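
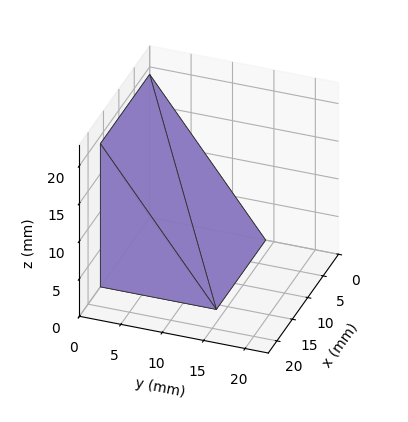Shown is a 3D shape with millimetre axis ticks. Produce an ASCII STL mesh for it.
Reading the render: the shape is a wedge (ramp): 16 × 14 mm base, rising to 19 mm along the y=0 edge and sloping linearly to z=0 at y=14 (dimensions read to the nearest mm from the axis ticks). For the STL, each face is triangulated and given an outward normal.

solid part
  facet normal 0.0000 0.0000 -1.0000
    outer loop
      vertex 16.000 14.000 0.000
      vertex 16.000 0.000 0.000
      vertex 0.000 0.000 0.000
    endloop
  endfacet
  facet normal 0.0000 0.0000 -1.0000
    outer loop
      vertex 0.000 14.000 0.000
      vertex 16.000 14.000 0.000
      vertex 0.000 0.000 0.000
    endloop
  endfacet
  facet normal 0.0000 -1.0000 0.0000
    outer loop
      vertex 0.000 0.000 0.000
      vertex 16.000 0.000 0.000
      vertex 16.000 0.000 19.000
    endloop
  endfacet
  facet normal 0.0000 -1.0000 0.0000
    outer loop
      vertex 0.000 0.000 0.000
      vertex 16.000 0.000 19.000
      vertex 0.000 0.000 19.000
    endloop
  endfacet
  facet normal 0.0000 0.8051 0.5932
    outer loop
      vertex 0.000 0.000 19.000
      vertex 16.000 0.000 19.000
      vertex 16.000 14.000 0.000
    endloop
  endfacet
  facet normal 0.0000 0.8051 0.5932
    outer loop
      vertex 0.000 0.000 19.000
      vertex 16.000 14.000 0.000
      vertex 0.000 14.000 0.000
    endloop
  endfacet
  facet normal -1.0000 0.0000 0.0000
    outer loop
      vertex 0.000 0.000 19.000
      vertex 0.000 14.000 0.000
      vertex 0.000 0.000 0.000
    endloop
  endfacet
  facet normal 1.0000 0.0000 0.0000
    outer loop
      vertex 16.000 0.000 0.000
      vertex 16.000 14.000 0.000
      vertex 16.000 0.000 19.000
    endloop
  endfacet
endsolid part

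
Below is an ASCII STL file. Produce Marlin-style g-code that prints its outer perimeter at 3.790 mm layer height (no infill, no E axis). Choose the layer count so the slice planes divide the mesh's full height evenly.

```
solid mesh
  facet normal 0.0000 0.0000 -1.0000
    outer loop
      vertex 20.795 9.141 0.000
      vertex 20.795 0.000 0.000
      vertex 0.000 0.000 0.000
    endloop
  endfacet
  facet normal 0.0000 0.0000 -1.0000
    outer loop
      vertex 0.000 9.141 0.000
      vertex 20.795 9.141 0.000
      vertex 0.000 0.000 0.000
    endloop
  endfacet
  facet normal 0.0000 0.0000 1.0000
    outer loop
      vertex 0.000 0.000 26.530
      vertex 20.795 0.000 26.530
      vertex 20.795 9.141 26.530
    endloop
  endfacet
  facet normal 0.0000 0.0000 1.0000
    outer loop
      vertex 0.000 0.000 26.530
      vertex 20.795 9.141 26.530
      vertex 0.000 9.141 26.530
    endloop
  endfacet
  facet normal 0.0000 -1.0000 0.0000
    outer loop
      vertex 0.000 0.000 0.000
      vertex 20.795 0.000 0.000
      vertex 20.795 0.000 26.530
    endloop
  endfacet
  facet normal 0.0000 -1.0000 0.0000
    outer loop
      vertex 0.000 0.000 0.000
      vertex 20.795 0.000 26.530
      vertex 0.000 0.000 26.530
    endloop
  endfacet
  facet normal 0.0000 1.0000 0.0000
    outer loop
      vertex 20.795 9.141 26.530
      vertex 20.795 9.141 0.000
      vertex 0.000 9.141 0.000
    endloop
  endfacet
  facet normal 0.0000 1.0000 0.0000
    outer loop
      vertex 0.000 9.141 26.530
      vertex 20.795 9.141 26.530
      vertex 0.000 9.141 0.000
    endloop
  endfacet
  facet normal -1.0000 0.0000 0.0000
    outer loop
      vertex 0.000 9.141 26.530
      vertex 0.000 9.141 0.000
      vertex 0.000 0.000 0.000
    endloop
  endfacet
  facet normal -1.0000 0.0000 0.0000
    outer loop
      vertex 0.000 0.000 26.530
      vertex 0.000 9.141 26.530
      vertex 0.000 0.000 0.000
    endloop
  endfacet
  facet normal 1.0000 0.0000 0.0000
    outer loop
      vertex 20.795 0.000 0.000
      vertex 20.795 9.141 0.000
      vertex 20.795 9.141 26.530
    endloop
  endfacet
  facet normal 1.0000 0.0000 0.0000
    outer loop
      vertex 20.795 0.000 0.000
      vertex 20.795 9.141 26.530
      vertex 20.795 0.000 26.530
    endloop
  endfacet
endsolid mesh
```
; perimeter-only toolpath
G21 ; units = mm
G90 ; absolute positioning
G28 ; home
; layer 1
G0 Z3.790
G0 X0.000 Y0.000
G1 X20.795 Y0.000
G1 X20.795 Y9.141
G1 X0.000 Y9.141
G1 X0.000 Y0.000
; layer 2
G0 Z7.580
G0 X0.000 Y0.000
G1 X20.795 Y0.000
G1 X20.795 Y9.141
G1 X0.000 Y9.141
G1 X0.000 Y0.000
; layer 3
G0 Z11.370
G0 X0.000 Y0.000
G1 X20.795 Y0.000
G1 X20.795 Y9.141
G1 X0.000 Y9.141
G1 X0.000 Y0.000
; layer 4
G0 Z15.160
G0 X0.000 Y0.000
G1 X20.795 Y0.000
G1 X20.795 Y9.141
G1 X0.000 Y9.141
G1 X0.000 Y0.000
; layer 5
G0 Z18.950
G0 X0.000 Y0.000
G1 X20.795 Y0.000
G1 X20.795 Y9.141
G1 X0.000 Y9.141
G1 X0.000 Y0.000
; layer 6
G0 Z22.740
G0 X0.000 Y0.000
G1 X20.795 Y0.000
G1 X20.795 Y9.141
G1 X0.000 Y9.141
G1 X0.000 Y0.000
; layer 7
G0 Z26.530
G0 X0.000 Y0.000
G1 X20.795 Y0.000
G1 X20.795 Y9.141
G1 X0.000 Y9.141
G1 X0.000 Y0.000
M2 ; end

The solid is a rectangular box, roughly 20.8 × 9.14 mm footprint and 26.5 mm tall. Slicing at Δz = 3.790 mm — 7 equal slices spanning the solid's height, so layer i sits at z = i·h/7 — gives 7 non-empty perimeters. Each is a 4-segment closed polygon; G0 lifts to the layer z and rapids to the start vertex, then G1 traces the edges.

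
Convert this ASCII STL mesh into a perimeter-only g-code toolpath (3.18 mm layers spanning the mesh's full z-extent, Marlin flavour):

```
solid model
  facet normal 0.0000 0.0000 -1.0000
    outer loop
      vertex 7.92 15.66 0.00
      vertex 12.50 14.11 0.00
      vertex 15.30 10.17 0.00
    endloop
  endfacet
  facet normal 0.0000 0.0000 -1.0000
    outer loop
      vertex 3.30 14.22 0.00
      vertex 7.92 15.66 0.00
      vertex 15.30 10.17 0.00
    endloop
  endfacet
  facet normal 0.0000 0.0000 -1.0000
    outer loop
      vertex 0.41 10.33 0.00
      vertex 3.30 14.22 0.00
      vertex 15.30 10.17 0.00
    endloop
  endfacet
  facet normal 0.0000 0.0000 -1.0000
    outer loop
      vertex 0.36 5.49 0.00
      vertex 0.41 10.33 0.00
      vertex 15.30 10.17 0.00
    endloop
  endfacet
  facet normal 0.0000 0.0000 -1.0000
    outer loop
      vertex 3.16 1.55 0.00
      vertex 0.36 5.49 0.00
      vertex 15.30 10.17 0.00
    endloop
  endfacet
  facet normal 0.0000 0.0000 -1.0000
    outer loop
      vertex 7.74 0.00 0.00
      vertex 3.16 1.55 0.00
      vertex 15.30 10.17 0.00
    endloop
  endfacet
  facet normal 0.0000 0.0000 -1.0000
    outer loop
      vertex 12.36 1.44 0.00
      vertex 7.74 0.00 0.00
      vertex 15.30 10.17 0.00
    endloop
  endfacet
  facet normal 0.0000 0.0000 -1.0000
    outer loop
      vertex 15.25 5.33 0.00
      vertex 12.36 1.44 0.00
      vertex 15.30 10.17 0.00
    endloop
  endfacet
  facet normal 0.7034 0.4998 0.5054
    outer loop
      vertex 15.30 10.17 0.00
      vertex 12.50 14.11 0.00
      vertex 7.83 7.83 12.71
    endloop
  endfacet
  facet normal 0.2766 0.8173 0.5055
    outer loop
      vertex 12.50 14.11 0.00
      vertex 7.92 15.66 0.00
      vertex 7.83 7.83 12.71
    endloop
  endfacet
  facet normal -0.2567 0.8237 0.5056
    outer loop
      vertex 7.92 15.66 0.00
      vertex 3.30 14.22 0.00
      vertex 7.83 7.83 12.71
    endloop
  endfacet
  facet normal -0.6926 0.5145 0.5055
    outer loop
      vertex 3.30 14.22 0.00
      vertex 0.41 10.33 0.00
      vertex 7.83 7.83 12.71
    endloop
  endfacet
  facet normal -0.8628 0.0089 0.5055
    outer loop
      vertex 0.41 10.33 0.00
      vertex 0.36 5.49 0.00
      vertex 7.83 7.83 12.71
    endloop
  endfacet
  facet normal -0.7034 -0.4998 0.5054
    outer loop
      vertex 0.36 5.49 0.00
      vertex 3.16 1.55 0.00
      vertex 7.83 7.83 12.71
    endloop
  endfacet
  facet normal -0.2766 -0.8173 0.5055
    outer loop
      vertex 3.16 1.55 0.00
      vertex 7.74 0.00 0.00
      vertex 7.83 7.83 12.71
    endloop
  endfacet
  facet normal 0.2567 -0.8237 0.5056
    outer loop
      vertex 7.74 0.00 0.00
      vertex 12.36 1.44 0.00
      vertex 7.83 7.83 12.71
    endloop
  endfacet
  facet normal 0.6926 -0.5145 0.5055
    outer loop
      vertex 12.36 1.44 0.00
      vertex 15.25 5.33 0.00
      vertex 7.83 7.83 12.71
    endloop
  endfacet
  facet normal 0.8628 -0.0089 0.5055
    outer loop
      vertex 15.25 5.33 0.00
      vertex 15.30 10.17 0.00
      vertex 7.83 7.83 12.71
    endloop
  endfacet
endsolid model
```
; perimeter-only toolpath
G21 ; units = mm
G90 ; absolute positioning
G28 ; home
; layer 1
G0 Z3.18
G0 X13.43 Y9.58
G1 X11.33 Y12.54
G1 X7.90 Y13.70
G1 X4.43 Y12.62
G1 X2.27 Y9.71
G1 X2.23 Y6.07
G1 X4.33 Y3.12
G1 X7.76 Y1.96
G1 X11.23 Y3.04
G1 X13.39 Y5.96
G1 X13.43 Y9.58
; layer 2
G0 Z6.36
G0 X11.57 Y9.00
G1 X10.16 Y10.97
G1 X7.88 Y11.75
G1 X5.56 Y11.03
G1 X4.12 Y9.08
G1 X4.09 Y6.66
G1 X5.50 Y4.69
G1 X7.79 Y3.92
G1 X10.09 Y4.63
G1 X11.54 Y6.58
G1 X11.57 Y9.00
; layer 3
G0 Z9.53
G0 X9.70 Y8.42
G1 X9.00 Y9.40
G1 X7.85 Y9.79
G1 X6.70 Y9.43
G1 X5.98 Y8.46
G1 X5.96 Y7.25
G1 X6.66 Y6.26
G1 X7.81 Y5.87
G1 X8.96 Y6.23
G1 X9.69 Y7.21
G1 X9.70 Y8.42
M2 ; end

The solid is a regular 10-sided pyramid, base circumscribed radius ≈ 7.83 mm, apex at z ≈ 12.7 mm. Slicing at Δz = 3.18 mm — 4 equal slices spanning the solid's height, so layer i sits at z = i·h/4 — gives 3 non-empty perimeters. Each is a 10-segment closed polygon; G0 lifts to the layer z and rapids to the start vertex, then G1 traces the edges. The cross-section shrinks linearly with z (the slice at the apex is degenerate and omitted).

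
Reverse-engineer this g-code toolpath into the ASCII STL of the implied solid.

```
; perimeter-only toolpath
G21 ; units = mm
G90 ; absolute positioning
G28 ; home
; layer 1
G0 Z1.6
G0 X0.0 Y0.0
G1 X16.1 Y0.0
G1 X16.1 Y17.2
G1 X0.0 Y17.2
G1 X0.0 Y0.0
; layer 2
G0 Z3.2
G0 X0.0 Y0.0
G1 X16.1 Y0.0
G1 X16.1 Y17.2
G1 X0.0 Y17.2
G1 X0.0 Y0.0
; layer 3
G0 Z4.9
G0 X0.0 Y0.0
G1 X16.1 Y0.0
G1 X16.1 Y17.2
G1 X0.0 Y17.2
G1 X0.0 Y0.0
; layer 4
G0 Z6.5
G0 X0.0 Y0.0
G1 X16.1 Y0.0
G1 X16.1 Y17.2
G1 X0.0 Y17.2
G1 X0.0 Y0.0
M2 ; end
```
solid part
  facet normal 0.0000 0.0000 -1.0000
    outer loop
      vertex 16.1 17.2 0.0
      vertex 16.1 0.0 0.0
      vertex 0.0 0.0 0.0
    endloop
  endfacet
  facet normal 0.0000 0.0000 -1.0000
    outer loop
      vertex 0.0 17.2 0.0
      vertex 16.1 17.2 0.0
      vertex 0.0 0.0 0.0
    endloop
  endfacet
  facet normal 0.0000 0.0000 1.0000
    outer loop
      vertex 0.0 0.0 6.5
      vertex 16.1 0.0 6.5
      vertex 16.1 17.2 6.5
    endloop
  endfacet
  facet normal 0.0000 0.0000 1.0000
    outer loop
      vertex 0.0 0.0 6.5
      vertex 16.1 17.2 6.5
      vertex 0.0 17.2 6.5
    endloop
  endfacet
  facet normal 0.0000 -1.0000 0.0000
    outer loop
      vertex 0.0 0.0 0.0
      vertex 16.1 0.0 0.0
      vertex 16.1 0.0 6.5
    endloop
  endfacet
  facet normal 0.0000 -1.0000 0.0000
    outer loop
      vertex 0.0 0.0 0.0
      vertex 16.1 0.0 6.5
      vertex 0.0 0.0 6.5
    endloop
  endfacet
  facet normal 0.0000 1.0000 0.0000
    outer loop
      vertex 16.1 17.2 6.5
      vertex 16.1 17.2 0.0
      vertex 0.0 17.2 0.0
    endloop
  endfacet
  facet normal 0.0000 1.0000 0.0000
    outer loop
      vertex 0.0 17.2 6.5
      vertex 16.1 17.2 6.5
      vertex 0.0 17.2 0.0
    endloop
  endfacet
  facet normal -1.0000 0.0000 0.0000
    outer loop
      vertex 0.0 17.2 6.5
      vertex 0.0 17.2 0.0
      vertex 0.0 0.0 0.0
    endloop
  endfacet
  facet normal -1.0000 0.0000 0.0000
    outer loop
      vertex 0.0 0.0 6.5
      vertex 0.0 17.2 6.5
      vertex 0.0 0.0 0.0
    endloop
  endfacet
  facet normal 1.0000 0.0000 0.0000
    outer loop
      vertex 16.1 0.0 0.0
      vertex 16.1 17.2 0.0
      vertex 16.1 17.2 6.5
    endloop
  endfacet
  facet normal 1.0000 0.0000 0.0000
    outer loop
      vertex 16.1 0.0 0.0
      vertex 16.1 17.2 6.5
      vertex 16.1 0.0 6.5
    endloop
  endfacet
endsolid part

The G0 Z moves step by Δz≈1.6 mm. Every layer's G1 loop is the same polygon, so the solid is a straight extrusion of it from z=0 to z≈6.5. Closing with flat bottom and top caps and triangulating gives 12 facets — a rectangular box, roughly 16.1 × 17.2 mm footprint and 6.5 mm tall.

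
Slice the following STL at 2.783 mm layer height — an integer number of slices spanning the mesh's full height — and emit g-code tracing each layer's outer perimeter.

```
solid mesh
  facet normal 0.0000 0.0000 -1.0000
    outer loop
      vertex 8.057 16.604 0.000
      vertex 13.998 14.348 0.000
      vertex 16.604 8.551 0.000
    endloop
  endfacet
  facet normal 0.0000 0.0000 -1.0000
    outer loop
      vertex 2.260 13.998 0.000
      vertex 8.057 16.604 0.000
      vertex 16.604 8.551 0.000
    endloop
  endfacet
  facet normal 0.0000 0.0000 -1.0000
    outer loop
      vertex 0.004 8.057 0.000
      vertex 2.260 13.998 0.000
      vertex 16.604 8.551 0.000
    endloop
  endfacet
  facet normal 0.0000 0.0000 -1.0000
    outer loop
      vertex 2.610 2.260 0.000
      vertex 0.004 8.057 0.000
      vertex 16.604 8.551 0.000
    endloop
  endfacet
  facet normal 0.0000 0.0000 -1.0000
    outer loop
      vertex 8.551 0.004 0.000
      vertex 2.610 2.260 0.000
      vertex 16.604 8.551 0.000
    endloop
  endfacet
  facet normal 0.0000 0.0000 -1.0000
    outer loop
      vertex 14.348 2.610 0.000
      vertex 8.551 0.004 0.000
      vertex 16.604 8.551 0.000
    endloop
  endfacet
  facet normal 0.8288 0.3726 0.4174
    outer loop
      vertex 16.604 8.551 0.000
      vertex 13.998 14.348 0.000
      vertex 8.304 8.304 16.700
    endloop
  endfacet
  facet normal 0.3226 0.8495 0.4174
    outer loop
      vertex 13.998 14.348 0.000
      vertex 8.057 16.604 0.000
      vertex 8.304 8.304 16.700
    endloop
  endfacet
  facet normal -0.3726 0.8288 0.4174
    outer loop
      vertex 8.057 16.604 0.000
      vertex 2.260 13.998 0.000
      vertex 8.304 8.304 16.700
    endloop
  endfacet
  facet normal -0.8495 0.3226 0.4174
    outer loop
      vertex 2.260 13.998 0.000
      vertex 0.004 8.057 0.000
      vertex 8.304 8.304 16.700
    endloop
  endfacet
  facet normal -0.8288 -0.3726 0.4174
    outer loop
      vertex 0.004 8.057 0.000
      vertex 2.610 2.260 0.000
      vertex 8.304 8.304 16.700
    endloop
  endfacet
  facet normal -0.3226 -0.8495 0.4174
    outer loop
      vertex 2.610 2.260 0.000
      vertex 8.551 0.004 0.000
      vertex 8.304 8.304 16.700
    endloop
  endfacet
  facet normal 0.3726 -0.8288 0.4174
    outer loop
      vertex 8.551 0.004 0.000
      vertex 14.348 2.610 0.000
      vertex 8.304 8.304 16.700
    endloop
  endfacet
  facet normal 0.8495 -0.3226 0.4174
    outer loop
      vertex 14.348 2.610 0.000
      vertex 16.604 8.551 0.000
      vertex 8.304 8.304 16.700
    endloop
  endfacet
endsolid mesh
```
; perimeter-only toolpath
G21 ; units = mm
G90 ; absolute positioning
G28 ; home
; layer 1
G0 Z2.783
G0 X15.221 Y8.510
G1 X13.049 Y13.341
G1 X8.098 Y15.221
G1 X3.267 Y13.049
G1 X1.387 Y8.098
G1 X3.559 Y3.267
G1 X8.510 Y1.387
G1 X13.341 Y3.559
G1 X15.221 Y8.510
; layer 2
G0 Z5.567
G0 X13.837 Y8.469
G1 X12.100 Y12.333
G1 X8.139 Y13.837
G1 X4.275 Y12.100
G1 X2.771 Y8.139
G1 X4.508 Y4.275
G1 X8.469 Y2.771
G1 X12.333 Y4.508
G1 X13.837 Y8.469
; layer 3
G0 Z8.350
G0 X12.454 Y8.428
G1 X11.151 Y11.326
G1 X8.181 Y12.454
G1 X5.282 Y11.151
G1 X4.154 Y8.181
G1 X5.457 Y5.282
G1 X8.428 Y4.154
G1 X11.326 Y5.457
G1 X12.454 Y8.428
; layer 4
G0 Z11.133
G0 X11.071 Y8.386
G1 X10.202 Y10.319
G1 X8.222 Y11.071
G1 X6.289 Y10.202
G1 X5.537 Y8.222
G1 X6.406 Y6.289
G1 X8.386 Y5.537
G1 X10.319 Y6.406
G1 X11.071 Y8.386
; layer 5
G0 Z13.917
G0 X9.687 Y8.345
G1 X9.253 Y9.311
G1 X8.263 Y9.687
G1 X7.297 Y9.253
G1 X6.921 Y8.263
G1 X7.355 Y7.297
G1 X8.345 Y6.921
G1 X9.311 Y7.355
G1 X9.687 Y8.345
M2 ; end

The solid is a regular 8-sided pyramid, base circumscribed radius ≈ 8.3 mm, apex at z ≈ 16.7 mm. Slicing at Δz = 2.783 mm — 6 equal slices spanning the solid's height, so layer i sits at z = i·h/6 — gives 5 non-empty perimeters. Each is a 8-segment closed polygon; G0 lifts to the layer z and rapids to the start vertex, then G1 traces the edges. The cross-section shrinks linearly with z (the slice at the apex is degenerate and omitted).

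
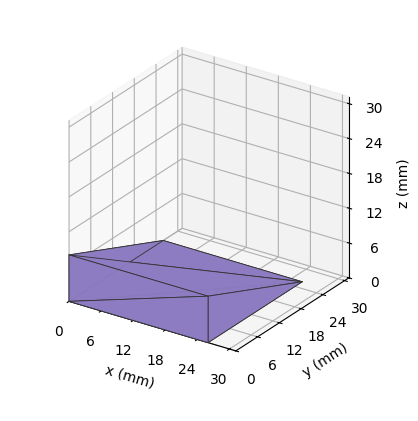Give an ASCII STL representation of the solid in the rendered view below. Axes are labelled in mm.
Reading the render: the shape is a wedge (ramp): 26 × 26 mm base, rising to 8 mm along the y=0 edge and sloping linearly to z=0 at y=26 (dimensions read to the nearest mm from the axis ticks). For the STL, each face is triangulated and given an outward normal.

solid part
  facet normal 0.0000 0.0000 -1.0000
    outer loop
      vertex 26.000 26.000 0.000
      vertex 26.000 0.000 0.000
      vertex 0.000 0.000 0.000
    endloop
  endfacet
  facet normal 0.0000 0.0000 -1.0000
    outer loop
      vertex 0.000 26.000 0.000
      vertex 26.000 26.000 0.000
      vertex 0.000 0.000 0.000
    endloop
  endfacet
  facet normal 0.0000 -1.0000 0.0000
    outer loop
      vertex 0.000 0.000 0.000
      vertex 26.000 0.000 0.000
      vertex 26.000 0.000 8.000
    endloop
  endfacet
  facet normal 0.0000 -1.0000 0.0000
    outer loop
      vertex 0.000 0.000 0.000
      vertex 26.000 0.000 8.000
      vertex 0.000 0.000 8.000
    endloop
  endfacet
  facet normal 0.0000 0.2941 0.9558
    outer loop
      vertex 0.000 0.000 8.000
      vertex 26.000 0.000 8.000
      vertex 26.000 26.000 0.000
    endloop
  endfacet
  facet normal 0.0000 0.2941 0.9558
    outer loop
      vertex 0.000 0.000 8.000
      vertex 26.000 26.000 0.000
      vertex 0.000 26.000 0.000
    endloop
  endfacet
  facet normal -1.0000 0.0000 0.0000
    outer loop
      vertex 0.000 0.000 8.000
      vertex 0.000 26.000 0.000
      vertex 0.000 0.000 0.000
    endloop
  endfacet
  facet normal 1.0000 0.0000 0.0000
    outer loop
      vertex 26.000 0.000 0.000
      vertex 26.000 26.000 0.000
      vertex 26.000 0.000 8.000
    endloop
  endfacet
endsolid part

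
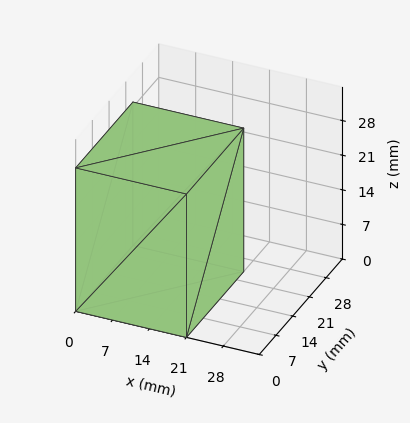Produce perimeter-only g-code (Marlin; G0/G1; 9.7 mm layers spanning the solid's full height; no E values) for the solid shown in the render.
Reading the render: the shape is a rectangular box, roughly 21 × 24 mm footprint and 29 mm tall (dimensions read to the nearest mm from the axis ticks). For the g-code, the solid's height is divided into equal slices at the stated Δz and each level perimeter traced with G1 moves after a G0 lift.

; perimeter-only toolpath
G21 ; units = mm
G90 ; absolute positioning
G28 ; home
; layer 1
G0 Z9.7
G0 X0.0 Y0.0
G1 X21.0 Y0.0
G1 X21.0 Y24.0
G1 X0.0 Y24.0
G1 X0.0 Y0.0
; layer 2
G0 Z19.3
G0 X0.0 Y0.0
G1 X21.0 Y0.0
G1 X21.0 Y24.0
G1 X0.0 Y24.0
G1 X0.0 Y0.0
; layer 3
G0 Z29.0
G0 X0.0 Y0.0
G1 X21.0 Y0.0
G1 X21.0 Y24.0
G1 X0.0 Y24.0
G1 X0.0 Y0.0
M2 ; end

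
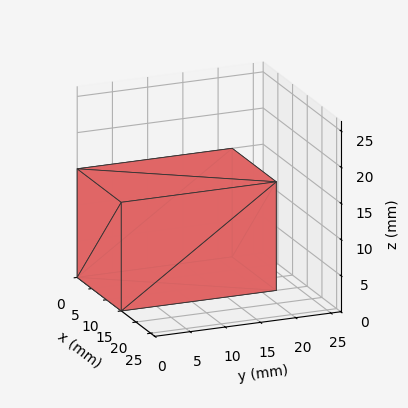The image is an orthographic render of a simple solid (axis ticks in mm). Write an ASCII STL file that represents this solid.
Reading the render: the shape is a rectangular box, roughly 15 × 22 mm footprint and 15 mm tall (dimensions read to the nearest mm from the axis ticks). For the STL, each face is triangulated and given an outward normal.

solid part
  facet normal 0.0000 0.0000 -1.0000
    outer loop
      vertex 15.00 22.00 0.00
      vertex 15.00 0.00 0.00
      vertex 0.00 0.00 0.00
    endloop
  endfacet
  facet normal 0.0000 0.0000 -1.0000
    outer loop
      vertex 0.00 22.00 0.00
      vertex 15.00 22.00 0.00
      vertex 0.00 0.00 0.00
    endloop
  endfacet
  facet normal 0.0000 0.0000 1.0000
    outer loop
      vertex 0.00 0.00 15.00
      vertex 15.00 0.00 15.00
      vertex 15.00 22.00 15.00
    endloop
  endfacet
  facet normal 0.0000 0.0000 1.0000
    outer loop
      vertex 0.00 0.00 15.00
      vertex 15.00 22.00 15.00
      vertex 0.00 22.00 15.00
    endloop
  endfacet
  facet normal 0.0000 -1.0000 0.0000
    outer loop
      vertex 0.00 0.00 0.00
      vertex 15.00 0.00 0.00
      vertex 15.00 0.00 15.00
    endloop
  endfacet
  facet normal 0.0000 -1.0000 0.0000
    outer loop
      vertex 0.00 0.00 0.00
      vertex 15.00 0.00 15.00
      vertex 0.00 0.00 15.00
    endloop
  endfacet
  facet normal 0.0000 1.0000 0.0000
    outer loop
      vertex 15.00 22.00 15.00
      vertex 15.00 22.00 0.00
      vertex 0.00 22.00 0.00
    endloop
  endfacet
  facet normal 0.0000 1.0000 0.0000
    outer loop
      vertex 0.00 22.00 15.00
      vertex 15.00 22.00 15.00
      vertex 0.00 22.00 0.00
    endloop
  endfacet
  facet normal -1.0000 0.0000 0.0000
    outer loop
      vertex 0.00 22.00 15.00
      vertex 0.00 22.00 0.00
      vertex 0.00 0.00 0.00
    endloop
  endfacet
  facet normal -1.0000 0.0000 0.0000
    outer loop
      vertex 0.00 0.00 15.00
      vertex 0.00 22.00 15.00
      vertex 0.00 0.00 0.00
    endloop
  endfacet
  facet normal 1.0000 0.0000 0.0000
    outer loop
      vertex 15.00 0.00 0.00
      vertex 15.00 22.00 0.00
      vertex 15.00 22.00 15.00
    endloop
  endfacet
  facet normal 1.0000 0.0000 0.0000
    outer loop
      vertex 15.00 0.00 0.00
      vertex 15.00 22.00 15.00
      vertex 15.00 0.00 15.00
    endloop
  endfacet
endsolid part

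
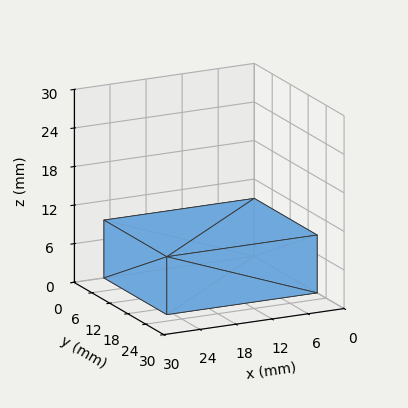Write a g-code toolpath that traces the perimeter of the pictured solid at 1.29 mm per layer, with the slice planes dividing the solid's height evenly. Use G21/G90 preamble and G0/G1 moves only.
Reading the render: the shape is a rectangular box, roughly 25 × 21 mm footprint and 9 mm tall (dimensions read to the nearest mm from the axis ticks). For the g-code, the solid's height is divided into equal slices at the stated Δz and each level perimeter traced with G1 moves after a G0 lift.

; perimeter-only toolpath
G21 ; units = mm
G90 ; absolute positioning
G28 ; home
; layer 1
G0 Z1.29
G0 X0.00 Y0.00
G1 X25.00 Y0.00
G1 X25.00 Y21.00
G1 X0.00 Y21.00
G1 X0.00 Y0.00
; layer 2
G0 Z2.57
G0 X0.00 Y0.00
G1 X25.00 Y0.00
G1 X25.00 Y21.00
G1 X0.00 Y21.00
G1 X0.00 Y0.00
; layer 3
G0 Z3.86
G0 X0.00 Y0.00
G1 X25.00 Y0.00
G1 X25.00 Y21.00
G1 X0.00 Y21.00
G1 X0.00 Y0.00
; layer 4
G0 Z5.14
G0 X0.00 Y0.00
G1 X25.00 Y0.00
G1 X25.00 Y21.00
G1 X0.00 Y21.00
G1 X0.00 Y0.00
; layer 5
G0 Z6.43
G0 X0.00 Y0.00
G1 X25.00 Y0.00
G1 X25.00 Y21.00
G1 X0.00 Y21.00
G1 X0.00 Y0.00
; layer 6
G0 Z7.71
G0 X0.00 Y0.00
G1 X25.00 Y0.00
G1 X25.00 Y21.00
G1 X0.00 Y21.00
G1 X0.00 Y0.00
; layer 7
G0 Z9.00
G0 X0.00 Y0.00
G1 X25.00 Y0.00
G1 X25.00 Y21.00
G1 X0.00 Y21.00
G1 X0.00 Y0.00
M2 ; end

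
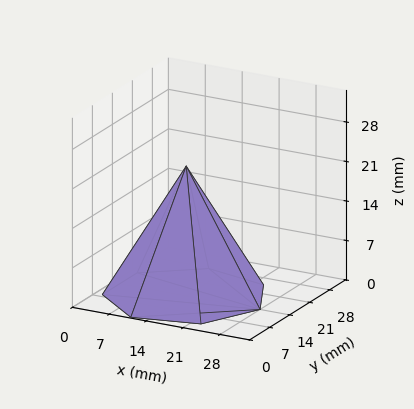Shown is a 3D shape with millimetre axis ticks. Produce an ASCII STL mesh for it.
Reading the render: the shape is a regular 7-sided pyramid, base circumscribed radius ≈ 14 mm, apex at z ≈ 23 mm (dimensions read to the nearest mm from the axis ticks). For the STL, each face is triangulated and given an outward normal.

solid part
  facet normal 0.0000 0.0000 -1.0000
    outer loop
      vertex 10.885 27.649 0.000
      vertex 22.729 24.946 0.000
      vertex 28.000 14.000 0.000
    endloop
  endfacet
  facet normal 0.0000 0.0000 -1.0000
    outer loop
      vertex 1.386 20.074 0.000
      vertex 10.885 27.649 0.000
      vertex 28.000 14.000 0.000
    endloop
  endfacet
  facet normal 0.0000 0.0000 -1.0000
    outer loop
      vertex 1.386 7.926 0.000
      vertex 1.386 20.074 0.000
      vertex 28.000 14.000 0.000
    endloop
  endfacet
  facet normal 0.0000 0.0000 -1.0000
    outer loop
      vertex 10.885 0.351 0.000
      vertex 1.386 7.926 0.000
      vertex 28.000 14.000 0.000
    endloop
  endfacet
  facet normal 0.0000 0.0000 -1.0000
    outer loop
      vertex 22.729 3.054 0.000
      vertex 10.885 0.351 0.000
      vertex 28.000 14.000 0.000
    endloop
  endfacet
  facet normal 0.7900 0.3804 0.4809
    outer loop
      vertex 28.000 14.000 0.000
      vertex 22.729 24.946 0.000
      vertex 14.000 14.000 23.000
    endloop
  endfacet
  facet normal 0.1951 0.8548 0.4809
    outer loop
      vertex 22.729 24.946 0.000
      vertex 10.885 27.649 0.000
      vertex 14.000 14.000 23.000
    endloop
  endfacet
  facet normal -0.5467 0.6855 0.4808
    outer loop
      vertex 10.885 27.649 0.000
      vertex 1.386 20.074 0.000
      vertex 14.000 14.000 23.000
    endloop
  endfacet
  facet normal -0.8768 0.0000 0.4809
    outer loop
      vertex 1.386 20.074 0.000
      vertex 1.386 7.926 0.000
      vertex 14.000 14.000 23.000
    endloop
  endfacet
  facet normal -0.5467 -0.6855 0.4808
    outer loop
      vertex 1.386 7.926 0.000
      vertex 10.885 0.351 0.000
      vertex 14.000 14.000 23.000
    endloop
  endfacet
  facet normal 0.1951 -0.8548 0.4809
    outer loop
      vertex 10.885 0.351 0.000
      vertex 22.729 3.054 0.000
      vertex 14.000 14.000 23.000
    endloop
  endfacet
  facet normal 0.7900 -0.3804 0.4809
    outer loop
      vertex 22.729 3.054 0.000
      vertex 28.000 14.000 0.000
      vertex 14.000 14.000 23.000
    endloop
  endfacet
endsolid part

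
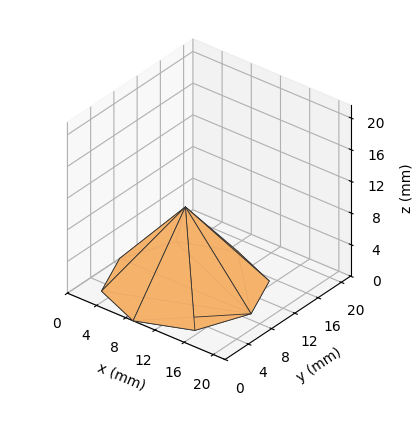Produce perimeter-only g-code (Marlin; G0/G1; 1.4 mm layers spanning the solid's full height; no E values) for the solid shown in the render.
Reading the render: the shape is a regular 8-sided pyramid, base circumscribed radius ≈ 9 mm, apex at z ≈ 10 mm (dimensions read to the nearest mm from the axis ticks). For the g-code, the solid's height is divided into equal slices at the stated Δz and each level perimeter traced with G1 moves after a G0 lift.

; perimeter-only toolpath
G21 ; units = mm
G90 ; absolute positioning
G28 ; home
; layer 1
G0 Z1.4
G0 X16.7 Y9.0
G1 X14.5 Y14.5
G1 X9.0 Y16.7
G1 X3.5 Y14.5
G1 X1.3 Y9.0
G1 X3.5 Y3.5
G1 X9.0 Y1.3
G1 X14.5 Y3.5
G1 X16.7 Y9.0
; layer 2
G0 Z2.9
G0 X15.4 Y9.0
G1 X13.6 Y13.6
G1 X9.0 Y15.4
G1 X4.4 Y13.6
G1 X2.6 Y9.0
G1 X4.4 Y4.4
G1 X9.0 Y2.6
G1 X13.6 Y4.4
G1 X15.4 Y9.0
; layer 3
G0 Z4.3
G0 X14.1 Y9.0
G1 X12.7 Y12.7
G1 X9.0 Y14.1
G1 X5.3 Y12.7
G1 X3.9 Y9.0
G1 X5.3 Y5.3
G1 X9.0 Y3.9
G1 X12.7 Y5.3
G1 X14.1 Y9.0
; layer 4
G0 Z5.7
G0 X12.9 Y9.0
G1 X11.7 Y11.7
G1 X9.0 Y12.9
G1 X6.3 Y11.7
G1 X5.1 Y9.0
G1 X6.3 Y6.3
G1 X9.0 Y5.1
G1 X11.7 Y6.3
G1 X12.9 Y9.0
; layer 5
G0 Z7.1
G0 X11.6 Y9.0
G1 X10.8 Y10.8
G1 X9.0 Y11.6
G1 X7.2 Y10.8
G1 X6.4 Y9.0
G1 X7.2 Y7.2
G1 X9.0 Y6.4
G1 X10.8 Y7.2
G1 X11.6 Y9.0
; layer 6
G0 Z8.6
G0 X10.3 Y9.0
G1 X9.9 Y9.9
G1 X9.0 Y10.3
G1 X8.1 Y9.9
G1 X7.7 Y9.0
G1 X8.1 Y8.1
G1 X9.0 Y7.7
G1 X9.9 Y8.1
G1 X10.3 Y9.0
M2 ; end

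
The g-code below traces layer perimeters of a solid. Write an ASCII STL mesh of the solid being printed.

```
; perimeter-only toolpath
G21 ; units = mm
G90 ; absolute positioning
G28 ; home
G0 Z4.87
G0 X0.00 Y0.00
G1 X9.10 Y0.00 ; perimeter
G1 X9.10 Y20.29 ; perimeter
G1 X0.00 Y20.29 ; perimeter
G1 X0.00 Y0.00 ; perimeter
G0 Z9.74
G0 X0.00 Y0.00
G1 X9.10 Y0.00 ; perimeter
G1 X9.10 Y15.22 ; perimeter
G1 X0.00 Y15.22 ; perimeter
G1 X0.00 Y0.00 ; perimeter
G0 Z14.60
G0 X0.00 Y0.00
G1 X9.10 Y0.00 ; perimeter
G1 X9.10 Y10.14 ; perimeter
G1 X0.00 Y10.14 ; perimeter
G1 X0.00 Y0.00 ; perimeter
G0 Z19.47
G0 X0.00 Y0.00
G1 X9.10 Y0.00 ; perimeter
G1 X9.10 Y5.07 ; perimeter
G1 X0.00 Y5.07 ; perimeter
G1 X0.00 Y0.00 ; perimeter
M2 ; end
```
solid part
  facet normal 0.0000 0.0000 -1.0000
    outer loop
      vertex 9.10 25.36 0.00
      vertex 9.10 0.00 0.00
      vertex 0.00 0.00 0.00
    endloop
  endfacet
  facet normal 0.0000 0.0000 -1.0000
    outer loop
      vertex 0.00 25.36 0.00
      vertex 9.10 25.36 0.00
      vertex 0.00 0.00 0.00
    endloop
  endfacet
  facet normal 0.0000 -1.0000 0.0000
    outer loop
      vertex 0.00 0.00 0.00
      vertex 9.10 0.00 0.00
      vertex 9.10 0.00 24.34
    endloop
  endfacet
  facet normal 0.0000 -1.0000 0.0000
    outer loop
      vertex 0.00 0.00 0.00
      vertex 9.10 0.00 24.34
      vertex 0.00 0.00 24.34
    endloop
  endfacet
  facet normal 0.0000 0.6924 0.7215
    outer loop
      vertex 0.00 0.00 24.34
      vertex 9.10 0.00 24.34
      vertex 9.10 25.36 0.00
    endloop
  endfacet
  facet normal 0.0000 0.6924 0.7215
    outer loop
      vertex 0.00 0.00 24.34
      vertex 9.10 25.36 0.00
      vertex 0.00 25.36 0.00
    endloop
  endfacet
  facet normal -1.0000 0.0000 0.0000
    outer loop
      vertex 0.00 0.00 24.34
      vertex 0.00 25.36 0.00
      vertex 0.00 0.00 0.00
    endloop
  endfacet
  facet normal 1.0000 0.0000 0.0000
    outer loop
      vertex 9.10 0.00 0.00
      vertex 9.10 25.36 0.00
      vertex 9.10 0.00 24.34
    endloop
  endfacet
endsolid part

The G0 Z moves step by Δz≈4.87 mm. The G1 loops shrink linearly with z, so the solid tapers from its base footprint up to z≈24.3. Closing with a flat bottom cap and the tapered top and triangulating gives 8 facets — a wedge (ramp): 9.1 × 25.4 mm base, rising to 24.3 mm along the y=0 edge and sloping linearly to z=0 at y=25.4.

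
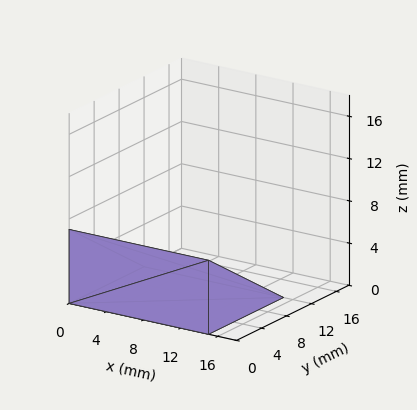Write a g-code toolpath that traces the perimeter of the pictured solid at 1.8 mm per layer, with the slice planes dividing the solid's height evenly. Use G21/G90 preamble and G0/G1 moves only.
Reading the render: the shape is a wedge (ramp): 15 × 12 mm base, rising to 7 mm along the y=0 edge and sloping linearly to z=0 at y=12 (dimensions read to the nearest mm from the axis ticks). For the g-code, the solid's height is divided into equal slices at the stated Δz and each level perimeter traced with G1 moves after a G0 lift.

; perimeter-only toolpath
G21 ; units = mm
G90 ; absolute positioning
G28 ; home
; layer 1
G0 Z1.8
G0 X0.0 Y0.0
G1 X15.0 Y0.0
G1 X15.0 Y9.0
G1 X0.0 Y9.0
G1 X0.0 Y0.0
; layer 2
G0 Z3.5
G0 X0.0 Y0.0
G1 X15.0 Y0.0
G1 X15.0 Y6.0
G1 X0.0 Y6.0
G1 X0.0 Y0.0
; layer 3
G0 Z5.2
G0 X0.0 Y0.0
G1 X15.0 Y0.0
G1 X15.0 Y3.0
G1 X0.0 Y3.0
G1 X0.0 Y0.0
M2 ; end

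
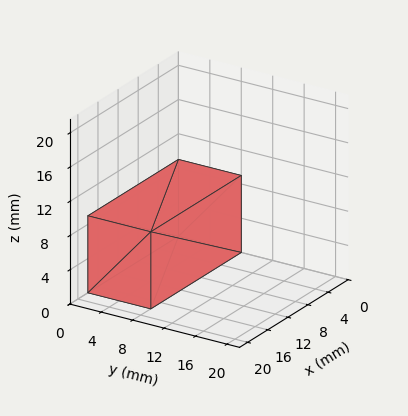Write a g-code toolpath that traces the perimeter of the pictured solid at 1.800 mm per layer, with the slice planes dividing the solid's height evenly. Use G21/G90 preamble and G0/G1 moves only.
Reading the render: the shape is a rectangular box, roughly 18 × 8 mm footprint and 9 mm tall (dimensions read to the nearest mm from the axis ticks). For the g-code, the solid's height is divided into equal slices at the stated Δz and each level perimeter traced with G1 moves after a G0 lift.

; perimeter-only toolpath
G21 ; units = mm
G90 ; absolute positioning
G28 ; home
; layer 1
G0 Z1.800
G0 X0.000 Y0.000
G1 X18.000 Y0.000
G1 X18.000 Y8.000
G1 X0.000 Y8.000
G1 X0.000 Y0.000
; layer 2
G0 Z3.600
G0 X0.000 Y0.000
G1 X18.000 Y0.000
G1 X18.000 Y8.000
G1 X0.000 Y8.000
G1 X0.000 Y0.000
; layer 3
G0 Z5.400
G0 X0.000 Y0.000
G1 X18.000 Y0.000
G1 X18.000 Y8.000
G1 X0.000 Y8.000
G1 X0.000 Y0.000
; layer 4
G0 Z7.200
G0 X0.000 Y0.000
G1 X18.000 Y0.000
G1 X18.000 Y8.000
G1 X0.000 Y8.000
G1 X0.000 Y0.000
; layer 5
G0 Z9.000
G0 X0.000 Y0.000
G1 X18.000 Y0.000
G1 X18.000 Y8.000
G1 X0.000 Y8.000
G1 X0.000 Y0.000
M2 ; end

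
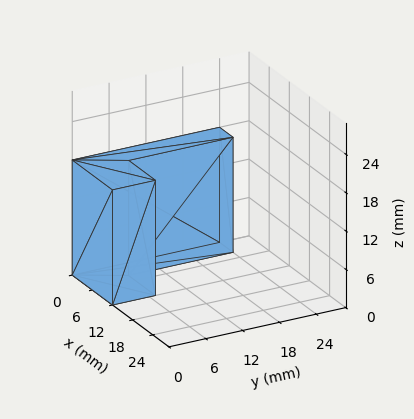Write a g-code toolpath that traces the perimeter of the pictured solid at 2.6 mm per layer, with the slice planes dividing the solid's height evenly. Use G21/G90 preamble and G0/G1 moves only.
Reading the render: the shape is an L-shaped prism: outer 12 × 24 mm, arm thicknesses ≈ 7 mm (horizontal) and 4 mm (vertical), extruded 18 mm in z (dimensions read to the nearest mm from the axis ticks). For the g-code, the solid's height is divided into equal slices at the stated Δz and each level perimeter traced with G1 moves after a G0 lift.

; perimeter-only toolpath
G21 ; units = mm
G90 ; absolute positioning
G28 ; home
; layer 1
G0 Z2.6
G0 X0.0 Y0.0
G1 X12.0 Y0.0
G1 X12.0 Y7.0
G1 X4.0 Y7.0
G1 X4.0 Y24.0
G1 X0.0 Y24.0
G1 X0.0 Y0.0
; layer 2
G0 Z5.1
G0 X0.0 Y0.0
G1 X12.0 Y0.0
G1 X12.0 Y7.0
G1 X4.0 Y7.0
G1 X4.0 Y24.0
G1 X0.0 Y24.0
G1 X0.0 Y0.0
; layer 3
G0 Z7.7
G0 X0.0 Y0.0
G1 X12.0 Y0.0
G1 X12.0 Y7.0
G1 X4.0 Y7.0
G1 X4.0 Y24.0
G1 X0.0 Y24.0
G1 X0.0 Y0.0
; layer 4
G0 Z10.3
G0 X0.0 Y0.0
G1 X12.0 Y0.0
G1 X12.0 Y7.0
G1 X4.0 Y7.0
G1 X4.0 Y24.0
G1 X0.0 Y24.0
G1 X0.0 Y0.0
; layer 5
G0 Z12.9
G0 X0.0 Y0.0
G1 X12.0 Y0.0
G1 X12.0 Y7.0
G1 X4.0 Y7.0
G1 X4.0 Y24.0
G1 X0.0 Y24.0
G1 X0.0 Y0.0
; layer 6
G0 Z15.4
G0 X0.0 Y0.0
G1 X12.0 Y0.0
G1 X12.0 Y7.0
G1 X4.0 Y7.0
G1 X4.0 Y24.0
G1 X0.0 Y24.0
G1 X0.0 Y0.0
; layer 7
G0 Z18.0
G0 X0.0 Y0.0
G1 X12.0 Y0.0
G1 X12.0 Y7.0
G1 X4.0 Y7.0
G1 X4.0 Y24.0
G1 X0.0 Y24.0
G1 X0.0 Y0.0
M2 ; end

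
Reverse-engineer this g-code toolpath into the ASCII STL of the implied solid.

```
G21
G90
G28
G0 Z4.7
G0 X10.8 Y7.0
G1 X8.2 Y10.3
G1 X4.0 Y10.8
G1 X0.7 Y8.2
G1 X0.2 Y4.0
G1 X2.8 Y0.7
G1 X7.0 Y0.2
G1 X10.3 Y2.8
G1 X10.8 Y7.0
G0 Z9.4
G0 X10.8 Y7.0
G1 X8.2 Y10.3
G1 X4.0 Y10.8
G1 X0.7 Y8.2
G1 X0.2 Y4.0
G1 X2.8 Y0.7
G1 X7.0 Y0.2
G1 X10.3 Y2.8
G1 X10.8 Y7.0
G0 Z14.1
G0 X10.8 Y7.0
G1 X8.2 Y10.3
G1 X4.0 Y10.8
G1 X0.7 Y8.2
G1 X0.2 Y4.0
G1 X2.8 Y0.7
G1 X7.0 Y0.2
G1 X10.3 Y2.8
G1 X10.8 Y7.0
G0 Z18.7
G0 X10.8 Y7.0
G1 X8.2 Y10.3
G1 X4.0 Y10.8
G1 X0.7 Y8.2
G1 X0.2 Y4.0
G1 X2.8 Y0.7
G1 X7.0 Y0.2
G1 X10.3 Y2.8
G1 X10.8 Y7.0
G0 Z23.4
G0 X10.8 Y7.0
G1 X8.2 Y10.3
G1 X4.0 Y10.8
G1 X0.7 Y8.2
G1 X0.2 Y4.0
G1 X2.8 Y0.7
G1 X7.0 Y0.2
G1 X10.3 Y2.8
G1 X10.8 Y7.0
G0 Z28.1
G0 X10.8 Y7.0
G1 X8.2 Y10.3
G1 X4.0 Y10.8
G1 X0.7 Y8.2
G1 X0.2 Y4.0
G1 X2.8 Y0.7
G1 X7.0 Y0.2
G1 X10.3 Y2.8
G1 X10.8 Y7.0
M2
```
solid part
  facet normal 0.0000 0.0000 -1.0000
    outer loop
      vertex 4.0 10.8 0.0
      vertex 8.2 10.3 0.0
      vertex 10.8 7.0 0.0
    endloop
  endfacet
  facet normal 0.0000 0.0000 -1.0000
    outer loop
      vertex 0.7 8.2 0.0
      vertex 4.0 10.8 0.0
      vertex 10.8 7.0 0.0
    endloop
  endfacet
  facet normal 0.0000 0.0000 -1.0000
    outer loop
      vertex 0.2 4.0 0.0
      vertex 0.7 8.2 0.0
      vertex 10.8 7.0 0.0
    endloop
  endfacet
  facet normal 0.0000 0.0000 -1.0000
    outer loop
      vertex 2.8 0.7 0.0
      vertex 0.2 4.0 0.0
      vertex 10.8 7.0 0.0
    endloop
  endfacet
  facet normal 0.0000 0.0000 -1.0000
    outer loop
      vertex 7.0 0.2 0.0
      vertex 2.8 0.7 0.0
      vertex 10.8 7.0 0.0
    endloop
  endfacet
  facet normal 0.0000 0.0000 -1.0000
    outer loop
      vertex 10.3 2.8 0.0
      vertex 7.0 0.2 0.0
      vertex 10.8 7.0 0.0
    endloop
  endfacet
  facet normal 0.0000 0.0000 1.0000
    outer loop
      vertex 10.8 7.0 28.1
      vertex 8.2 10.3 28.1
      vertex 4.0 10.8 28.1
    endloop
  endfacet
  facet normal 0.0000 0.0000 1.0000
    outer loop
      vertex 10.8 7.0 28.1
      vertex 4.0 10.8 28.1
      vertex 0.7 8.2 28.1
    endloop
  endfacet
  facet normal 0.0000 0.0000 1.0000
    outer loop
      vertex 10.8 7.0 28.1
      vertex 0.7 8.2 28.1
      vertex 0.2 4.0 28.1
    endloop
  endfacet
  facet normal 0.0000 0.0000 1.0000
    outer loop
      vertex 10.8 7.0 28.1
      vertex 0.2 4.0 28.1
      vertex 2.8 0.7 28.1
    endloop
  endfacet
  facet normal 0.0000 0.0000 1.0000
    outer loop
      vertex 10.8 7.0 28.1
      vertex 2.8 0.7 28.1
      vertex 7.0 0.2 28.1
    endloop
  endfacet
  facet normal 0.0000 0.0000 1.0000
    outer loop
      vertex 10.8 7.0 28.1
      vertex 7.0 0.2 28.1
      vertex 10.3 2.8 28.1
    endloop
  endfacet
  facet normal 0.7855 0.6189 0.0000
    outer loop
      vertex 10.8 7.0 0.0
      vertex 8.2 10.3 0.0
      vertex 8.2 10.3 28.1
    endloop
  endfacet
  facet normal 0.7855 0.6189 0.0000
    outer loop
      vertex 10.8 7.0 0.0
      vertex 8.2 10.3 28.1
      vertex 10.8 7.0 28.1
    endloop
  endfacet
  facet normal 0.1182 0.9930 0.0000
    outer loop
      vertex 8.2 10.3 0.0
      vertex 4.0 10.8 0.0
      vertex 4.0 10.8 28.1
    endloop
  endfacet
  facet normal 0.1182 0.9930 0.0000
    outer loop
      vertex 8.2 10.3 0.0
      vertex 4.0 10.8 28.1
      vertex 8.2 10.3 28.1
    endloop
  endfacet
  facet normal -0.6189 0.7855 0.0000
    outer loop
      vertex 4.0 10.8 0.0
      vertex 0.7 8.2 0.0
      vertex 0.7 8.2 28.1
    endloop
  endfacet
  facet normal -0.6189 0.7855 0.0000
    outer loop
      vertex 4.0 10.8 0.0
      vertex 0.7 8.2 28.1
      vertex 4.0 10.8 28.1
    endloop
  endfacet
  facet normal -0.9930 0.1182 0.0000
    outer loop
      vertex 0.7 8.2 0.0
      vertex 0.2 4.0 0.0
      vertex 0.2 4.0 28.1
    endloop
  endfacet
  facet normal -0.9930 0.1182 0.0000
    outer loop
      vertex 0.7 8.2 0.0
      vertex 0.2 4.0 28.1
      vertex 0.7 8.2 28.1
    endloop
  endfacet
  facet normal -0.7855 -0.6189 0.0000
    outer loop
      vertex 0.2 4.0 0.0
      vertex 2.8 0.7 0.0
      vertex 2.8 0.7 28.1
    endloop
  endfacet
  facet normal -0.7855 -0.6189 0.0000
    outer loop
      vertex 0.2 4.0 0.0
      vertex 2.8 0.7 28.1
      vertex 0.2 4.0 28.1
    endloop
  endfacet
  facet normal -0.1182 -0.9930 0.0000
    outer loop
      vertex 2.8 0.7 0.0
      vertex 7.0 0.2 0.0
      vertex 7.0 0.2 28.1
    endloop
  endfacet
  facet normal -0.1182 -0.9930 0.0000
    outer loop
      vertex 2.8 0.7 0.0
      vertex 7.0 0.2 28.1
      vertex 2.8 0.7 28.1
    endloop
  endfacet
  facet normal 0.6189 -0.7855 0.0000
    outer loop
      vertex 7.0 0.2 0.0
      vertex 10.3 2.8 0.0
      vertex 10.3 2.8 28.1
    endloop
  endfacet
  facet normal 0.6189 -0.7855 0.0000
    outer loop
      vertex 7.0 0.2 0.0
      vertex 10.3 2.8 28.1
      vertex 7.0 0.2 28.1
    endloop
  endfacet
  facet normal 0.9930 -0.1182 0.0000
    outer loop
      vertex 10.3 2.8 0.0
      vertex 10.8 7.0 0.0
      vertex 10.8 7.0 28.1
    endloop
  endfacet
  facet normal 0.9930 -0.1182 0.0000
    outer loop
      vertex 10.3 2.8 0.0
      vertex 10.8 7.0 28.1
      vertex 10.3 2.8 28.1
    endloop
  endfacet
endsolid part

The G0 Z moves step by Δz≈4.7 mm. Every layer's G1 loop is the same polygon, so the solid is a straight extrusion of it from z=0 to z≈28.1. Closing with flat bottom and top caps and triangulating gives 28 facets — a regular 8-sided prism (a cylinder approximated with 8 flat sides), circumscribed radius ≈ 5.5 mm, height ≈ 28.1 mm.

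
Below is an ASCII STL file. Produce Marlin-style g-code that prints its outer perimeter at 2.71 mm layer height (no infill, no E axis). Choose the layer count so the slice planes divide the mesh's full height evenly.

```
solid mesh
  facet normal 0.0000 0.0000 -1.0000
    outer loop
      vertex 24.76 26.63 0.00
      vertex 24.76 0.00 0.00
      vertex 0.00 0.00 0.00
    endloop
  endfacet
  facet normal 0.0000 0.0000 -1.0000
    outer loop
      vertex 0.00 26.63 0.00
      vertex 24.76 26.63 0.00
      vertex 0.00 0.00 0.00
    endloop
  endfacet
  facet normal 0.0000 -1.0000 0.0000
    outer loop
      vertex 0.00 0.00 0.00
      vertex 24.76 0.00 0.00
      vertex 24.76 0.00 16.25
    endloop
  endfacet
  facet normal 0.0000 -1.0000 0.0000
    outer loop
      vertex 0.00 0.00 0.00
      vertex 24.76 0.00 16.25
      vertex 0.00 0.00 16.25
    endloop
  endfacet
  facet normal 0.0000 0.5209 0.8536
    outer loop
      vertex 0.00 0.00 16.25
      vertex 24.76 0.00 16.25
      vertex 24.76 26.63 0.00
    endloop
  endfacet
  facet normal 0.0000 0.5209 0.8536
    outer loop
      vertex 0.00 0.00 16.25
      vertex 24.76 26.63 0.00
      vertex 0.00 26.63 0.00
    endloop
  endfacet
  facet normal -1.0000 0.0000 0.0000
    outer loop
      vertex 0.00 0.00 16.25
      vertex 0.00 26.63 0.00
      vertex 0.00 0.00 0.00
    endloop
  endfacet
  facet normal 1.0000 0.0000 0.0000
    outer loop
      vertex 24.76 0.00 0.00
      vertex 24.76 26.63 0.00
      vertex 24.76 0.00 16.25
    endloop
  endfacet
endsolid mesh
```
; perimeter-only toolpath
G21 ; units = mm
G90 ; absolute positioning
G28 ; home
; layer 1
G0 Z2.71
G0 X0.00 Y0.00
G1 X24.76 Y0.00
G1 X24.76 Y22.19
G1 X0.00 Y22.19
G1 X0.00 Y0.00
; layer 2
G0 Z5.42
G0 X0.00 Y0.00
G1 X24.76 Y0.00
G1 X24.76 Y17.75
G1 X0.00 Y17.75
G1 X0.00 Y0.00
; layer 3
G0 Z8.12
G0 X0.00 Y0.00
G1 X24.76 Y0.00
G1 X24.76 Y13.31
G1 X0.00 Y13.31
G1 X0.00 Y0.00
; layer 4
G0 Z10.83
G0 X0.00 Y0.00
G1 X24.76 Y0.00
G1 X24.76 Y8.88
G1 X0.00 Y8.88
G1 X0.00 Y0.00
; layer 5
G0 Z13.54
G0 X0.00 Y0.00
G1 X24.76 Y0.00
G1 X24.76 Y4.44
G1 X0.00 Y4.44
G1 X0.00 Y0.00
M2 ; end

The solid is a wedge (ramp): 24.8 × 26.6 mm base, rising to 16.2 mm along the y=0 edge and sloping linearly to z=0 at y=26.6. Slicing at Δz = 2.71 mm — 6 equal slices spanning the solid's height, so layer i sits at z = i·h/6 — gives 5 non-empty perimeters. Each is a 4-segment closed polygon; G0 lifts to the layer z and rapids to the start vertex, then G1 traces the edges. The cross-section shrinks linearly with z (the slice at the apex is degenerate and omitted).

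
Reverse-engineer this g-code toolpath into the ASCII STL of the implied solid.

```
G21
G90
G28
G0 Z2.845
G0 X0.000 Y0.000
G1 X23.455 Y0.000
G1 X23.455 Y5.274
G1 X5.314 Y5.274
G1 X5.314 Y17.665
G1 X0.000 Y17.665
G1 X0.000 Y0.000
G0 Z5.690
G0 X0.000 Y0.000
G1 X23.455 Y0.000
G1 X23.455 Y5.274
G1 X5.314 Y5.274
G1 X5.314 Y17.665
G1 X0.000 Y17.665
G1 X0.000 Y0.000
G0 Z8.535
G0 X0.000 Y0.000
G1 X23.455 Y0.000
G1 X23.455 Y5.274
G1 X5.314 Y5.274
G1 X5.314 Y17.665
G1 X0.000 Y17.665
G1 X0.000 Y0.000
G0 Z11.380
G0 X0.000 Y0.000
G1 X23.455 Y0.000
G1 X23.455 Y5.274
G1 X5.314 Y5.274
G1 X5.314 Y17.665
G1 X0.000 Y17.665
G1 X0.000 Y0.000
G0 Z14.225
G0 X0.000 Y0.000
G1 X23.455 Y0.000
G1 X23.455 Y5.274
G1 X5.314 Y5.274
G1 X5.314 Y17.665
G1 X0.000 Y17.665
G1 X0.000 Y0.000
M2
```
solid part
  facet normal 0.0000 0.0000 -1.0000
    outer loop
      vertex 23.455 5.274 0.000
      vertex 23.455 0.000 0.000
      vertex 0.000 0.000 0.000
    endloop
  endfacet
  facet normal 0.0000 0.0000 -1.0000
    outer loop
      vertex 5.314 5.274 0.000
      vertex 23.455 5.274 0.000
      vertex 0.000 0.000 0.000
    endloop
  endfacet
  facet normal 0.0000 0.0000 -1.0000
    outer loop
      vertex 5.314 17.665 0.000
      vertex 5.314 5.274 0.000
      vertex 0.000 0.000 0.000
    endloop
  endfacet
  facet normal 0.0000 0.0000 -1.0000
    outer loop
      vertex 0.000 17.665 0.000
      vertex 5.314 17.665 0.000
      vertex 0.000 0.000 0.000
    endloop
  endfacet
  facet normal 0.0000 0.0000 1.0000
    outer loop
      vertex 0.000 0.000 14.225
      vertex 23.455 0.000 14.225
      vertex 23.455 5.274 14.225
    endloop
  endfacet
  facet normal 0.0000 0.0000 1.0000
    outer loop
      vertex 0.000 0.000 14.225
      vertex 23.455 5.274 14.225
      vertex 5.314 5.274 14.225
    endloop
  endfacet
  facet normal 0.0000 0.0000 1.0000
    outer loop
      vertex 0.000 0.000 14.225
      vertex 5.314 5.274 14.225
      vertex 5.314 17.665 14.225
    endloop
  endfacet
  facet normal 0.0000 0.0000 1.0000
    outer loop
      vertex 0.000 0.000 14.225
      vertex 5.314 17.665 14.225
      vertex 0.000 17.665 14.225
    endloop
  endfacet
  facet normal 0.0000 -1.0000 0.0000
    outer loop
      vertex 0.000 0.000 0.000
      vertex 23.455 0.000 0.000
      vertex 23.455 0.000 14.225
    endloop
  endfacet
  facet normal 0.0000 -1.0000 0.0000
    outer loop
      vertex 0.000 0.000 0.000
      vertex 23.455 0.000 14.225
      vertex 0.000 0.000 14.225
    endloop
  endfacet
  facet normal 1.0000 0.0000 0.0000
    outer loop
      vertex 23.455 0.000 0.000
      vertex 23.455 5.274 0.000
      vertex 23.455 5.274 14.225
    endloop
  endfacet
  facet normal 1.0000 0.0000 0.0000
    outer loop
      vertex 23.455 0.000 0.000
      vertex 23.455 5.274 14.225
      vertex 23.455 0.000 14.225
    endloop
  endfacet
  facet normal 0.0000 1.0000 0.0000
    outer loop
      vertex 23.455 5.274 0.000
      vertex 5.314 5.274 0.000
      vertex 5.314 5.274 14.225
    endloop
  endfacet
  facet normal 0.0000 1.0000 0.0000
    outer loop
      vertex 23.455 5.274 0.000
      vertex 5.314 5.274 14.225
      vertex 23.455 5.274 14.225
    endloop
  endfacet
  facet normal 1.0000 0.0000 0.0000
    outer loop
      vertex 5.314 5.274 0.000
      vertex 5.314 17.665 0.000
      vertex 5.314 17.665 14.225
    endloop
  endfacet
  facet normal 1.0000 0.0000 0.0000
    outer loop
      vertex 5.314 5.274 0.000
      vertex 5.314 17.665 14.225
      vertex 5.314 5.274 14.225
    endloop
  endfacet
  facet normal 0.0000 1.0000 0.0000
    outer loop
      vertex 5.314 17.665 0.000
      vertex 0.000 17.665 0.000
      vertex 0.000 17.665 14.225
    endloop
  endfacet
  facet normal 0.0000 1.0000 0.0000
    outer loop
      vertex 5.314 17.665 0.000
      vertex 0.000 17.665 14.225
      vertex 5.314 17.665 14.225
    endloop
  endfacet
  facet normal -1.0000 0.0000 0.0000
    outer loop
      vertex 0.000 17.665 0.000
      vertex 0.000 0.000 0.000
      vertex 0.000 0.000 14.225
    endloop
  endfacet
  facet normal -1.0000 0.0000 0.0000
    outer loop
      vertex 0.000 17.665 0.000
      vertex 0.000 0.000 14.225
      vertex 0.000 17.665 14.225
    endloop
  endfacet
endsolid part

The G0 Z moves step by Δz≈2.845 mm. Every layer's G1 loop is the same polygon, so the solid is a straight extrusion of it from z=0 to z≈14.2. Closing with flat bottom and top caps and triangulating gives 20 facets — an L-shaped prism: outer 23.5 × 17.7 mm, arm thicknesses ≈ 5.27 mm (horizontal) and 5.31 mm (vertical), extruded 14.2 mm in z.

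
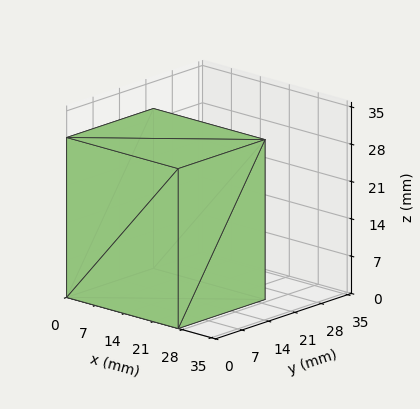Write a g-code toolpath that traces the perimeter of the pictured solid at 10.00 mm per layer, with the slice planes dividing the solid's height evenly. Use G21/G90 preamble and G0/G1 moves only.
Reading the render: the shape is a rectangular box, roughly 27 × 23 mm footprint and 30 mm tall (dimensions read to the nearest mm from the axis ticks). For the g-code, the solid's height is divided into equal slices at the stated Δz and each level perimeter traced with G1 moves after a G0 lift.

; perimeter-only toolpath
G21 ; units = mm
G90 ; absolute positioning
G28 ; home
; layer 1
G0 Z10.00
G0 X0.00 Y0.00
G1 X27.00 Y0.00
G1 X27.00 Y23.00
G1 X0.00 Y23.00
G1 X0.00 Y0.00
; layer 2
G0 Z20.00
G0 X0.00 Y0.00
G1 X27.00 Y0.00
G1 X27.00 Y23.00
G1 X0.00 Y23.00
G1 X0.00 Y0.00
; layer 3
G0 Z30.00
G0 X0.00 Y0.00
G1 X27.00 Y0.00
G1 X27.00 Y23.00
G1 X0.00 Y23.00
G1 X0.00 Y0.00
M2 ; end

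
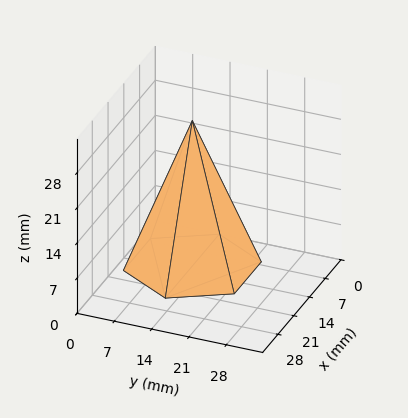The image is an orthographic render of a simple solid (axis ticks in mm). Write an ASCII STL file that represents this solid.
Reading the render: the shape is a regular 6-sided pyramid, base circumscribed radius ≈ 12 mm, apex at z ≈ 29 mm (dimensions read to the nearest mm from the axis ticks). For the STL, each face is triangulated and given an outward normal.

solid part
  facet normal 0.0000 0.0000 -1.0000
    outer loop
      vertex 6.00 22.39 0.00
      vertex 18.00 22.39 0.00
      vertex 24.00 12.00 0.00
    endloop
  endfacet
  facet normal 0.0000 0.0000 -1.0000
    outer loop
      vertex 0.00 12.00 0.00
      vertex 6.00 22.39 0.00
      vertex 24.00 12.00 0.00
    endloop
  endfacet
  facet normal 0.0000 0.0000 -1.0000
    outer loop
      vertex 6.00 1.61 0.00
      vertex 0.00 12.00 0.00
      vertex 24.00 12.00 0.00
    endloop
  endfacet
  facet normal 0.0000 0.0000 -1.0000
    outer loop
      vertex 18.00 1.61 0.00
      vertex 6.00 1.61 0.00
      vertex 24.00 12.00 0.00
    endloop
  endfacet
  facet normal 0.8152 0.4708 0.3373
    outer loop
      vertex 24.00 12.00 0.00
      vertex 18.00 22.39 0.00
      vertex 12.00 12.00 29.00
    endloop
  endfacet
  facet normal 0.0000 0.9414 0.3373
    outer loop
      vertex 18.00 22.39 0.00
      vertex 6.00 22.39 0.00
      vertex 12.00 12.00 29.00
    endloop
  endfacet
  facet normal -0.8152 0.4708 0.3373
    outer loop
      vertex 6.00 22.39 0.00
      vertex 0.00 12.00 0.00
      vertex 12.00 12.00 29.00
    endloop
  endfacet
  facet normal -0.8152 -0.4708 0.3373
    outer loop
      vertex 0.00 12.00 0.00
      vertex 6.00 1.61 0.00
      vertex 12.00 12.00 29.00
    endloop
  endfacet
  facet normal 0.0000 -0.9414 0.3373
    outer loop
      vertex 6.00 1.61 0.00
      vertex 18.00 1.61 0.00
      vertex 12.00 12.00 29.00
    endloop
  endfacet
  facet normal 0.8152 -0.4708 0.3373
    outer loop
      vertex 18.00 1.61 0.00
      vertex 24.00 12.00 0.00
      vertex 12.00 12.00 29.00
    endloop
  endfacet
endsolid part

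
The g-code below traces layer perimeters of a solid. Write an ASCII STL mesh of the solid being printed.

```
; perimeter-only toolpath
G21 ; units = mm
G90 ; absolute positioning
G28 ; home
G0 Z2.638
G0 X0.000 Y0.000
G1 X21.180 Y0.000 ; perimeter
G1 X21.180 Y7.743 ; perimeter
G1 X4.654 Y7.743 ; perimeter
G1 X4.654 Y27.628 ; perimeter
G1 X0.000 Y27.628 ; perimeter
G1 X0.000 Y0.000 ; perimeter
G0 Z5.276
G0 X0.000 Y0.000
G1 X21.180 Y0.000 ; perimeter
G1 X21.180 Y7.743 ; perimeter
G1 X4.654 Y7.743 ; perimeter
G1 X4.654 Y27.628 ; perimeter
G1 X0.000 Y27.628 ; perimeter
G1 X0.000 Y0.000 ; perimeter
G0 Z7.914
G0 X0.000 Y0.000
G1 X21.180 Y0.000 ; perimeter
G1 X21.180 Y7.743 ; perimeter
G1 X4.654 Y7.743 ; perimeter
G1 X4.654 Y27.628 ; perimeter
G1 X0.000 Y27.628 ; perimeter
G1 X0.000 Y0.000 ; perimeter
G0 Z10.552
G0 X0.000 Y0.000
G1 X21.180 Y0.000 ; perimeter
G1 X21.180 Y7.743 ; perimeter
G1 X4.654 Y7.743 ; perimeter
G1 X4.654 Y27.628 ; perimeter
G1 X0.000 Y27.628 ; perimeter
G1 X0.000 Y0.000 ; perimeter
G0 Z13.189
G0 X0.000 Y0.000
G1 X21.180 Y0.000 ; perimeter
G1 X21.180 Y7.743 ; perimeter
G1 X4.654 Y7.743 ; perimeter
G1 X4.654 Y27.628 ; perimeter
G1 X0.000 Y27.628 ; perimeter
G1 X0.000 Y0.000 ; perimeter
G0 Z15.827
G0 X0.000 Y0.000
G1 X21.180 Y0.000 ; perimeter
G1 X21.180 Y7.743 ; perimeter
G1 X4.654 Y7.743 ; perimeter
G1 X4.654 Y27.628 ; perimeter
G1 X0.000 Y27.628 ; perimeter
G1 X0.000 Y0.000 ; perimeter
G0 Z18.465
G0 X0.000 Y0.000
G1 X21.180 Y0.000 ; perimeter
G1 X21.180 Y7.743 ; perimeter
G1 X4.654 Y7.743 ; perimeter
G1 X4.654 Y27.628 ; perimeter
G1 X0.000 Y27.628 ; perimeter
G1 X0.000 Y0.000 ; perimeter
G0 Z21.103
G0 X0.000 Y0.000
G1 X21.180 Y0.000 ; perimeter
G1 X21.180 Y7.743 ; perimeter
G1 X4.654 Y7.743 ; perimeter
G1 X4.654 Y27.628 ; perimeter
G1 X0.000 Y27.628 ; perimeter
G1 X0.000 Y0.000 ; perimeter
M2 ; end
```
solid part
  facet normal 0.0000 0.0000 -1.0000
    outer loop
      vertex 21.180 7.743 0.000
      vertex 21.180 0.000 0.000
      vertex 0.000 0.000 0.000
    endloop
  endfacet
  facet normal 0.0000 0.0000 -1.0000
    outer loop
      vertex 4.654 7.743 0.000
      vertex 21.180 7.743 0.000
      vertex 0.000 0.000 0.000
    endloop
  endfacet
  facet normal 0.0000 0.0000 -1.0000
    outer loop
      vertex 4.654 27.628 0.000
      vertex 4.654 7.743 0.000
      vertex 0.000 0.000 0.000
    endloop
  endfacet
  facet normal 0.0000 0.0000 -1.0000
    outer loop
      vertex 0.000 27.628 0.000
      vertex 4.654 27.628 0.000
      vertex 0.000 0.000 0.000
    endloop
  endfacet
  facet normal 0.0000 0.0000 1.0000
    outer loop
      vertex 0.000 0.000 21.103
      vertex 21.180 0.000 21.103
      vertex 21.180 7.743 21.103
    endloop
  endfacet
  facet normal 0.0000 0.0000 1.0000
    outer loop
      vertex 0.000 0.000 21.103
      vertex 21.180 7.743 21.103
      vertex 4.654 7.743 21.103
    endloop
  endfacet
  facet normal 0.0000 0.0000 1.0000
    outer loop
      vertex 0.000 0.000 21.103
      vertex 4.654 7.743 21.103
      vertex 4.654 27.628 21.103
    endloop
  endfacet
  facet normal 0.0000 0.0000 1.0000
    outer loop
      vertex 0.000 0.000 21.103
      vertex 4.654 27.628 21.103
      vertex 0.000 27.628 21.103
    endloop
  endfacet
  facet normal 0.0000 -1.0000 0.0000
    outer loop
      vertex 0.000 0.000 0.000
      vertex 21.180 0.000 0.000
      vertex 21.180 0.000 21.103
    endloop
  endfacet
  facet normal 0.0000 -1.0000 0.0000
    outer loop
      vertex 0.000 0.000 0.000
      vertex 21.180 0.000 21.103
      vertex 0.000 0.000 21.103
    endloop
  endfacet
  facet normal 1.0000 0.0000 0.0000
    outer loop
      vertex 21.180 0.000 0.000
      vertex 21.180 7.743 0.000
      vertex 21.180 7.743 21.103
    endloop
  endfacet
  facet normal 1.0000 0.0000 0.0000
    outer loop
      vertex 21.180 0.000 0.000
      vertex 21.180 7.743 21.103
      vertex 21.180 0.000 21.103
    endloop
  endfacet
  facet normal 0.0000 1.0000 0.0000
    outer loop
      vertex 21.180 7.743 0.000
      vertex 4.654 7.743 0.000
      vertex 4.654 7.743 21.103
    endloop
  endfacet
  facet normal 0.0000 1.0000 0.0000
    outer loop
      vertex 21.180 7.743 0.000
      vertex 4.654 7.743 21.103
      vertex 21.180 7.743 21.103
    endloop
  endfacet
  facet normal 1.0000 0.0000 0.0000
    outer loop
      vertex 4.654 7.743 0.000
      vertex 4.654 27.628 0.000
      vertex 4.654 27.628 21.103
    endloop
  endfacet
  facet normal 1.0000 0.0000 0.0000
    outer loop
      vertex 4.654 7.743 0.000
      vertex 4.654 27.628 21.103
      vertex 4.654 7.743 21.103
    endloop
  endfacet
  facet normal 0.0000 1.0000 0.0000
    outer loop
      vertex 4.654 27.628 0.000
      vertex 0.000 27.628 0.000
      vertex 0.000 27.628 21.103
    endloop
  endfacet
  facet normal 0.0000 1.0000 0.0000
    outer loop
      vertex 4.654 27.628 0.000
      vertex 0.000 27.628 21.103
      vertex 4.654 27.628 21.103
    endloop
  endfacet
  facet normal -1.0000 0.0000 0.0000
    outer loop
      vertex 0.000 27.628 0.000
      vertex 0.000 0.000 0.000
      vertex 0.000 0.000 21.103
    endloop
  endfacet
  facet normal -1.0000 0.0000 0.0000
    outer loop
      vertex 0.000 27.628 0.000
      vertex 0.000 0.000 21.103
      vertex 0.000 27.628 21.103
    endloop
  endfacet
endsolid part

The G0 Z moves step by Δz≈2.638 mm. Every layer's G1 loop is the same polygon, so the solid is a straight extrusion of it from z=0 to z≈21.1. Closing with flat bottom and top caps and triangulating gives 20 facets — an L-shaped prism: outer 21.2 × 27.6 mm, arm thicknesses ≈ 7.74 mm (horizontal) and 4.65 mm (vertical), extruded 21.1 mm in z.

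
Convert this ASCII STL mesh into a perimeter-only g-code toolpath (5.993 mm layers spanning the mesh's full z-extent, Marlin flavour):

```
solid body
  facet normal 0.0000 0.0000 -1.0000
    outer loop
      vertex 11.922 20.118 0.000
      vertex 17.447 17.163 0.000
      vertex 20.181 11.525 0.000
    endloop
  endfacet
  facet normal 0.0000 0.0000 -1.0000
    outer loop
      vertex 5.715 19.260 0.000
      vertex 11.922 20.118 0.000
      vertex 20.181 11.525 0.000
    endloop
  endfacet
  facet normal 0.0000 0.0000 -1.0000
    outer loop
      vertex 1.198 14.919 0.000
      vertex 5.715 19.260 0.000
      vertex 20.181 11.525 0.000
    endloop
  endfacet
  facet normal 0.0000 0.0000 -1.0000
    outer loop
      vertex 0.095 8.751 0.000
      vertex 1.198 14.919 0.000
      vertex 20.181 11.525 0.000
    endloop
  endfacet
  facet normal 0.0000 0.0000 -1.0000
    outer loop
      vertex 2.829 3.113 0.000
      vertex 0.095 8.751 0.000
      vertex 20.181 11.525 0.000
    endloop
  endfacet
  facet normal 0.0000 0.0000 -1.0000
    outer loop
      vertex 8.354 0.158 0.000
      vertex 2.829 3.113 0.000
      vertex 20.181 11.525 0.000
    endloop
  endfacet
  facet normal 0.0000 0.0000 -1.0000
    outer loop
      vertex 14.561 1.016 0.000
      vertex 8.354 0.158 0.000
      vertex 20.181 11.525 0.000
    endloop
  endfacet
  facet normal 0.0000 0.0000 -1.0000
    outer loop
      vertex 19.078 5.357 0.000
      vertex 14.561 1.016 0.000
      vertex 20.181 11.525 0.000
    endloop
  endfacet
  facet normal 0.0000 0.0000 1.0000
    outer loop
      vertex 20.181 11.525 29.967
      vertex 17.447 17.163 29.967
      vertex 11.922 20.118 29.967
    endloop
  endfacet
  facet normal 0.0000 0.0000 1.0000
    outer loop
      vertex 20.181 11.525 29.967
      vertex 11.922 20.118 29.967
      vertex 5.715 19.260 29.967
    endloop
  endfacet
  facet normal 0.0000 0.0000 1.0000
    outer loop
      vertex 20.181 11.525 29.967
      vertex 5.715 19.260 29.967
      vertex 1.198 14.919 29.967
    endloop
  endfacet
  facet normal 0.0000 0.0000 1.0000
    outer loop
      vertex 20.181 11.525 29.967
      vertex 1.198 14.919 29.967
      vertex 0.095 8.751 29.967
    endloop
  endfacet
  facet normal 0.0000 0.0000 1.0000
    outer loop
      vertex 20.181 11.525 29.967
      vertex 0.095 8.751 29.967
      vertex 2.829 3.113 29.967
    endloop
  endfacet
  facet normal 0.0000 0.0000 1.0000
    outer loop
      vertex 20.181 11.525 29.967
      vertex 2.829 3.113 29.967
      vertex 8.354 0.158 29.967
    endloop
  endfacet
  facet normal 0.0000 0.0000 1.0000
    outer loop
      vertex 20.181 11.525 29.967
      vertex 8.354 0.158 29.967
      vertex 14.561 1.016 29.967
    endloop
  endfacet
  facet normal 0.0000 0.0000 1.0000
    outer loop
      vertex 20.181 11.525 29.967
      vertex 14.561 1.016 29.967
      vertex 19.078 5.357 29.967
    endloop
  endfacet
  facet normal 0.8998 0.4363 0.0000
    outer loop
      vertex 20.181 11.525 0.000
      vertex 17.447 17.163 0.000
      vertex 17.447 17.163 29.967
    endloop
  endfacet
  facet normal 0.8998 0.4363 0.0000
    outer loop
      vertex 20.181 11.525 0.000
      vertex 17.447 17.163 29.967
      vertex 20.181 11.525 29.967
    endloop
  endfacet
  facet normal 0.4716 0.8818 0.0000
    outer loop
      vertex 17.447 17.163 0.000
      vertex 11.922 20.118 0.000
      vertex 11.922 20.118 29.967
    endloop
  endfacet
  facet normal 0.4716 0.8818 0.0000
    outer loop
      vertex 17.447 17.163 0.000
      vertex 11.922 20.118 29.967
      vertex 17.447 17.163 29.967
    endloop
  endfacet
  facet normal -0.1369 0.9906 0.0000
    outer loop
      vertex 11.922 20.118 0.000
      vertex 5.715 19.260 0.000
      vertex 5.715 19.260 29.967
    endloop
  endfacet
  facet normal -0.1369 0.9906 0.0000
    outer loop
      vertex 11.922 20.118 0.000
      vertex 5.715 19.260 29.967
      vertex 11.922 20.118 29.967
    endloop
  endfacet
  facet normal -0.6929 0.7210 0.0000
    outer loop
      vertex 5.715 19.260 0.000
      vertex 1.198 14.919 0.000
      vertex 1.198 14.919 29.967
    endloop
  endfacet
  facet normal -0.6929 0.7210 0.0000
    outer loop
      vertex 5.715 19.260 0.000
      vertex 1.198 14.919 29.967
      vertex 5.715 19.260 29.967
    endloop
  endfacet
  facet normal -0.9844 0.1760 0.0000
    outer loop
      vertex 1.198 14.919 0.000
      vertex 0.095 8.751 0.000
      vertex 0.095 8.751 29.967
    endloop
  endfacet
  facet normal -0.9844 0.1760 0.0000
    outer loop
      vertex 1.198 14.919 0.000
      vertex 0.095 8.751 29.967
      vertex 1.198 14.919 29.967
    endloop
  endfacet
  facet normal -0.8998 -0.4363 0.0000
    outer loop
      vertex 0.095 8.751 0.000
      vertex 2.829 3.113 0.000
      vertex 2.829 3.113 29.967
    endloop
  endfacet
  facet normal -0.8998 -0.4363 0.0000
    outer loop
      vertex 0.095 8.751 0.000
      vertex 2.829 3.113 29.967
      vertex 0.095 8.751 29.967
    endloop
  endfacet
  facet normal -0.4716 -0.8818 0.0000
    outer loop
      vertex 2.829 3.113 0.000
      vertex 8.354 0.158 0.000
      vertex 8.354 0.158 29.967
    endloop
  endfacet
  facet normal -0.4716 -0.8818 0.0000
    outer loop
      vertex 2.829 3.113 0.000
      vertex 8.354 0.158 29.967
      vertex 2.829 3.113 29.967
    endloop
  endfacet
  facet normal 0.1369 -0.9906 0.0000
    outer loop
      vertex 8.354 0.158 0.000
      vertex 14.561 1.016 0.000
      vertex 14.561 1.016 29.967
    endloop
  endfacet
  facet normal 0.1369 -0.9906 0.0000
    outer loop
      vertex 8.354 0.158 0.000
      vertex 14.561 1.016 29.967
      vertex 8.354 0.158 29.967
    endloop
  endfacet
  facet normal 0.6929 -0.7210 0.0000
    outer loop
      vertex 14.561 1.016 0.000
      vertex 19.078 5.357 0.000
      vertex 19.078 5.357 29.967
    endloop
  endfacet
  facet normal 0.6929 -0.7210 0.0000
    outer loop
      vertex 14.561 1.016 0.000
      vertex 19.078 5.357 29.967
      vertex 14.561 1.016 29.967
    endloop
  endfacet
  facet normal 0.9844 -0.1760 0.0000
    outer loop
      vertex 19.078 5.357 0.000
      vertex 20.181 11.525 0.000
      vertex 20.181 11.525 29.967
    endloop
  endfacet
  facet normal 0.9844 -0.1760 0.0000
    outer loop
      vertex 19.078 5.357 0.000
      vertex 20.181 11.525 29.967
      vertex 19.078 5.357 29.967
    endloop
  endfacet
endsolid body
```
; perimeter-only toolpath
G21 ; units = mm
G90 ; absolute positioning
G28 ; home
; layer 1
G0 Z5.993
G0 X20.181 Y11.525
G1 X17.447 Y17.163
G1 X11.922 Y20.118
G1 X5.715 Y19.260
G1 X1.198 Y14.919
G1 X0.095 Y8.751
G1 X2.829 Y3.113
G1 X8.354 Y0.158
G1 X14.561 Y1.016
G1 X19.078 Y5.357
G1 X20.181 Y11.525
; layer 2
G0 Z11.987
G0 X20.181 Y11.525
G1 X17.447 Y17.163
G1 X11.922 Y20.118
G1 X5.715 Y19.260
G1 X1.198 Y14.919
G1 X0.095 Y8.751
G1 X2.829 Y3.113
G1 X8.354 Y0.158
G1 X14.561 Y1.016
G1 X19.078 Y5.357
G1 X20.181 Y11.525
; layer 3
G0 Z17.980
G0 X20.181 Y11.525
G1 X17.447 Y17.163
G1 X11.922 Y20.118
G1 X5.715 Y19.260
G1 X1.198 Y14.919
G1 X0.095 Y8.751
G1 X2.829 Y3.113
G1 X8.354 Y0.158
G1 X14.561 Y1.016
G1 X19.078 Y5.357
G1 X20.181 Y11.525
; layer 4
G0 Z23.974
G0 X20.181 Y11.525
G1 X17.447 Y17.163
G1 X11.922 Y20.118
G1 X5.715 Y19.260
G1 X1.198 Y14.919
G1 X0.095 Y8.751
G1 X2.829 Y3.113
G1 X8.354 Y0.158
G1 X14.561 Y1.016
G1 X19.078 Y5.357
G1 X20.181 Y11.525
; layer 5
G0 Z29.967
G0 X20.181 Y11.525
G1 X17.447 Y17.163
G1 X11.922 Y20.118
G1 X5.715 Y19.260
G1 X1.198 Y14.919
G1 X0.095 Y8.751
G1 X2.829 Y3.113
G1 X8.354 Y0.158
G1 X14.561 Y1.016
G1 X19.078 Y5.357
G1 X20.181 Y11.525
M2 ; end

The solid is a regular 10-sided prism (a cylinder approximated with 10 flat sides), circumscribed radius ≈ 10.1 mm, height ≈ 30 mm. Slicing at Δz = 5.993 mm — 5 equal slices spanning the solid's height, so layer i sits at z = i·h/5 — gives 5 non-empty perimeters. Each is a 10-segment closed polygon; G0 lifts to the layer z and rapids to the start vertex, then G1 traces the edges.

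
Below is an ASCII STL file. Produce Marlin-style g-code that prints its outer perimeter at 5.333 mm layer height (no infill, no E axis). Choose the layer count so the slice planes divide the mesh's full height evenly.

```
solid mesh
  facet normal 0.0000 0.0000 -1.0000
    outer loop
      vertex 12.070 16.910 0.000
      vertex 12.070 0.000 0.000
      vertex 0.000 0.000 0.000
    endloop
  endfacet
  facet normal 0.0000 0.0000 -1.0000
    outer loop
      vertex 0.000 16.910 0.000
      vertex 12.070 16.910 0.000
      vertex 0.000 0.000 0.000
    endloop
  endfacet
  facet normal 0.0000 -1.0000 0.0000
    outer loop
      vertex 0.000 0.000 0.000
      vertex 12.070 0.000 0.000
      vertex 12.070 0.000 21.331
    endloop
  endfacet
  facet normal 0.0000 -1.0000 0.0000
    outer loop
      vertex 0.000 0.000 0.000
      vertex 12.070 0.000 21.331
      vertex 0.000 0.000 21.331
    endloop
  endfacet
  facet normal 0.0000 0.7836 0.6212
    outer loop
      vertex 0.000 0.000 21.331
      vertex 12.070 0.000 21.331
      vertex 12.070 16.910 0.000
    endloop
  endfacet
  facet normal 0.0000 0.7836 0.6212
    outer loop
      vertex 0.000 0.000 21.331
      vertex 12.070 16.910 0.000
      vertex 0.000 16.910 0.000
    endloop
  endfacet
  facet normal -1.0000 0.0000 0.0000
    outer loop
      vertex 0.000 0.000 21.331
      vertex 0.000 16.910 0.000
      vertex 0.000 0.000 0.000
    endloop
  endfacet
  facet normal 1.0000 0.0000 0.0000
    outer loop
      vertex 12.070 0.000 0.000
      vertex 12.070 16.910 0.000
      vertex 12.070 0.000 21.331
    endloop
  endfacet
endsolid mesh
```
; perimeter-only toolpath
G21 ; units = mm
G90 ; absolute positioning
G28 ; home
; layer 1
G0 Z5.333
G0 X0.000 Y0.000
G1 X12.070 Y0.000
G1 X12.070 Y12.683
G1 X0.000 Y12.683
G1 X0.000 Y0.000
; layer 2
G0 Z10.665
G0 X0.000 Y0.000
G1 X12.070 Y0.000
G1 X12.070 Y8.455
G1 X0.000 Y8.455
G1 X0.000 Y0.000
; layer 3
G0 Z15.998
G0 X0.000 Y0.000
G1 X12.070 Y0.000
G1 X12.070 Y4.228
G1 X0.000 Y4.228
G1 X0.000 Y0.000
M2 ; end

The solid is a wedge (ramp): 12.1 × 16.9 mm base, rising to 21.3 mm along the y=0 edge and sloping linearly to z=0 at y=16.9. Slicing at Δz = 5.333 mm — 4 equal slices spanning the solid's height, so layer i sits at z = i·h/4 — gives 3 non-empty perimeters. Each is a 4-segment closed polygon; G0 lifts to the layer z and rapids to the start vertex, then G1 traces the edges. The cross-section shrinks linearly with z (the slice at the apex is degenerate and omitted).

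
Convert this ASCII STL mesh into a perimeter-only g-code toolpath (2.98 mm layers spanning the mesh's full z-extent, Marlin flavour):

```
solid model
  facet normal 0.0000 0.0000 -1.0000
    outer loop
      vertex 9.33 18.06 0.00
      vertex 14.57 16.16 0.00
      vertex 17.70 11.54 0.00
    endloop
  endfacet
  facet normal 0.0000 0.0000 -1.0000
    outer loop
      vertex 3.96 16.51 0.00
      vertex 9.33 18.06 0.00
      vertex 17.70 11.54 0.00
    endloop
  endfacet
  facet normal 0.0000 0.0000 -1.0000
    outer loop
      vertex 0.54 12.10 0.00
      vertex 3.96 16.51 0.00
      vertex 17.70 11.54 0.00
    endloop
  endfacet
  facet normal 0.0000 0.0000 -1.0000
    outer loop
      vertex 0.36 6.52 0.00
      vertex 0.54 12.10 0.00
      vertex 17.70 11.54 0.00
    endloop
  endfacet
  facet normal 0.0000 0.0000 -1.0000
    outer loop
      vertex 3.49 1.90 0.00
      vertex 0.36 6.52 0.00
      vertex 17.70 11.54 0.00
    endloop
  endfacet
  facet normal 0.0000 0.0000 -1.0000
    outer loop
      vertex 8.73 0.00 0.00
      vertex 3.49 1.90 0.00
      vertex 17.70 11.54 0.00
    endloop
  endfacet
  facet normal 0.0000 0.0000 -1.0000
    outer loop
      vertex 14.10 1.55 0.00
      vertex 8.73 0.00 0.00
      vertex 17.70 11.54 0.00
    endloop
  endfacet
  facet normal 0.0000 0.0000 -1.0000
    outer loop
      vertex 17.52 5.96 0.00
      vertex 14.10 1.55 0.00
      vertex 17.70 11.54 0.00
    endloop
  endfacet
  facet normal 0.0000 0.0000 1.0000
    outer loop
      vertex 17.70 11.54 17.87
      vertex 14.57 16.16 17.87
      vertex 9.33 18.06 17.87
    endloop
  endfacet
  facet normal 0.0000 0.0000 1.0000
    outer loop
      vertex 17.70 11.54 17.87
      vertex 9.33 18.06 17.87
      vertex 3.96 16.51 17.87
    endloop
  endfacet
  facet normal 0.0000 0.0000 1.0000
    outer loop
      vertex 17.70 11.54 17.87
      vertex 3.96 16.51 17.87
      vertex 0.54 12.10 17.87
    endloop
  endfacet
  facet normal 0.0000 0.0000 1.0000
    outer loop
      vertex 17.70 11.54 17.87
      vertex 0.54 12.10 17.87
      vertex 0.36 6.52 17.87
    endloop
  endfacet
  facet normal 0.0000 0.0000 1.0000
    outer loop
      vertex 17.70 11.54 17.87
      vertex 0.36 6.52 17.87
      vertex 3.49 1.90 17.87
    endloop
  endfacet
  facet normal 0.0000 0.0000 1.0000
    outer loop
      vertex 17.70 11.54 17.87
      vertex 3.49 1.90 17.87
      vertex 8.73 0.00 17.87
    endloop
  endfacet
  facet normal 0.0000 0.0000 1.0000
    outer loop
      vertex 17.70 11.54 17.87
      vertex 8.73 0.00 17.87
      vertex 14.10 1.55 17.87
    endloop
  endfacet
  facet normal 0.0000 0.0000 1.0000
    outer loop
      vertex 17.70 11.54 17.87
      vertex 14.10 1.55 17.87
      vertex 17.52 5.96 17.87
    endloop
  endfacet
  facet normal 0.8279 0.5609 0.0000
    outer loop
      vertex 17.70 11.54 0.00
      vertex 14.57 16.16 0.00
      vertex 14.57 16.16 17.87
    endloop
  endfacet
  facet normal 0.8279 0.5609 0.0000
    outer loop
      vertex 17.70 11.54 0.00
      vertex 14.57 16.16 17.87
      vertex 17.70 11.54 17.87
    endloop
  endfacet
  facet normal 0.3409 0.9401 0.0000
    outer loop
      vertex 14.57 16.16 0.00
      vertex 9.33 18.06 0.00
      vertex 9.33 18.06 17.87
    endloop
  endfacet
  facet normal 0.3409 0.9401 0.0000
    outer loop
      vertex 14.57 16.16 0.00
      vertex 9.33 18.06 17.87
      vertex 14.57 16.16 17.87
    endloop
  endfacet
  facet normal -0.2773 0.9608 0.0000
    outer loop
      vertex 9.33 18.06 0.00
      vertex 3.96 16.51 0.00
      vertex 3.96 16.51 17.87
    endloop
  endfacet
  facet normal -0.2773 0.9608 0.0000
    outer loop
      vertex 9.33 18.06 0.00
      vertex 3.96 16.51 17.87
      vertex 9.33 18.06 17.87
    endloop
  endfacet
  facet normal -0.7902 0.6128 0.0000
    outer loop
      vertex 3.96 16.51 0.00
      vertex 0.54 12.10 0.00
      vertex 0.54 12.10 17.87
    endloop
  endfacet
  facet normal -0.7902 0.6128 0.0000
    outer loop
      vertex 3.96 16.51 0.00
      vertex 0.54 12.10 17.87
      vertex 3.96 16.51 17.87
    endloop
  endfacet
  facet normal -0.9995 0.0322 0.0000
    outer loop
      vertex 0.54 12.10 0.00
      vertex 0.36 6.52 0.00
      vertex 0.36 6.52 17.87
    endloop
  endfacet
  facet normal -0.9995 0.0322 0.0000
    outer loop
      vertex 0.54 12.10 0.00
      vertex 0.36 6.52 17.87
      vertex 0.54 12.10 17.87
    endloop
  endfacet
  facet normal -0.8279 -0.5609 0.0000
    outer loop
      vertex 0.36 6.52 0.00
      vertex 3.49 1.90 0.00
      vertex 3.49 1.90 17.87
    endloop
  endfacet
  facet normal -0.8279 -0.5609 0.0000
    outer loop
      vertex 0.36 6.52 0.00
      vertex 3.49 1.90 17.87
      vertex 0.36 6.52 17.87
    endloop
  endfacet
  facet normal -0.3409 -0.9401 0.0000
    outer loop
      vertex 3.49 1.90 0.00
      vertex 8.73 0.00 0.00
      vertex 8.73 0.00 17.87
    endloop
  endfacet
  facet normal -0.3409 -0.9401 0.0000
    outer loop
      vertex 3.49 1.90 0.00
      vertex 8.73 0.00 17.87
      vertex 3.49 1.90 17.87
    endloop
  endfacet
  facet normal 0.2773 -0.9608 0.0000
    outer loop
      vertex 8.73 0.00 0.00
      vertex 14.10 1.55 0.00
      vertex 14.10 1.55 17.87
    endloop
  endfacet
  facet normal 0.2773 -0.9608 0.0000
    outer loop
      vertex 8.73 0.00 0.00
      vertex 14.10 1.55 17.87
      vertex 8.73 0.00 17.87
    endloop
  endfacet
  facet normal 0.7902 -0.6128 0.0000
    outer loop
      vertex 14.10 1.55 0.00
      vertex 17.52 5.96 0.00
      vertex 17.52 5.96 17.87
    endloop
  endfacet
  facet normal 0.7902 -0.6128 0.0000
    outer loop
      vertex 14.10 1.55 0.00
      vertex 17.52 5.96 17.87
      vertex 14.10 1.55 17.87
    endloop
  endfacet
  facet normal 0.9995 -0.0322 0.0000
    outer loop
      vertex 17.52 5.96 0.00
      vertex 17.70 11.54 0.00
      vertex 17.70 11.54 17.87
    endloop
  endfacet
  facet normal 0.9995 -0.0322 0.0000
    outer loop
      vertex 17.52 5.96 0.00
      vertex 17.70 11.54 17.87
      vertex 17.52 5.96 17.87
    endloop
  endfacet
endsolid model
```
; perimeter-only toolpath
G21 ; units = mm
G90 ; absolute positioning
G28 ; home
; layer 1
G0 Z2.98
G0 X17.70 Y11.54
G1 X14.57 Y16.16
G1 X9.33 Y18.06
G1 X3.96 Y16.51
G1 X0.54 Y12.10
G1 X0.36 Y6.52
G1 X3.49 Y1.90
G1 X8.73 Y0.00
G1 X14.10 Y1.55
G1 X17.52 Y5.96
G1 X17.70 Y11.54
; layer 2
G0 Z5.96
G0 X17.70 Y11.54
G1 X14.57 Y16.16
G1 X9.33 Y18.06
G1 X3.96 Y16.51
G1 X0.54 Y12.10
G1 X0.36 Y6.52
G1 X3.49 Y1.90
G1 X8.73 Y0.00
G1 X14.10 Y1.55
G1 X17.52 Y5.96
G1 X17.70 Y11.54
; layer 3
G0 Z8.94
G0 X17.70 Y11.54
G1 X14.57 Y16.16
G1 X9.33 Y18.06
G1 X3.96 Y16.51
G1 X0.54 Y12.10
G1 X0.36 Y6.52
G1 X3.49 Y1.90
G1 X8.73 Y0.00
G1 X14.10 Y1.55
G1 X17.52 Y5.96
G1 X17.70 Y11.54
; layer 4
G0 Z11.91
G0 X17.70 Y11.54
G1 X14.57 Y16.16
G1 X9.33 Y18.06
G1 X3.96 Y16.51
G1 X0.54 Y12.10
G1 X0.36 Y6.52
G1 X3.49 Y1.90
G1 X8.73 Y0.00
G1 X14.10 Y1.55
G1 X17.52 Y5.96
G1 X17.70 Y11.54
; layer 5
G0 Z14.89
G0 X17.70 Y11.54
G1 X14.57 Y16.16
G1 X9.33 Y18.06
G1 X3.96 Y16.51
G1 X0.54 Y12.10
G1 X0.36 Y6.52
G1 X3.49 Y1.90
G1 X8.73 Y0.00
G1 X14.10 Y1.55
G1 X17.52 Y5.96
G1 X17.70 Y11.54
; layer 6
G0 Z17.87
G0 X17.70 Y11.54
G1 X14.57 Y16.16
G1 X9.33 Y18.06
G1 X3.96 Y16.51
G1 X0.54 Y12.10
G1 X0.36 Y6.52
G1 X3.49 Y1.90
G1 X8.73 Y0.00
G1 X14.10 Y1.55
G1 X17.52 Y5.96
G1 X17.70 Y11.54
M2 ; end

The solid is a regular 10-sided prism (a cylinder approximated with 10 flat sides), circumscribed radius ≈ 9.03 mm, height ≈ 17.9 mm. Slicing at Δz = 2.98 mm — 6 equal slices spanning the solid's height, so layer i sits at z = i·h/6 — gives 6 non-empty perimeters. Each is a 10-segment closed polygon; G0 lifts to the layer z and rapids to the start vertex, then G1 traces the edges.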